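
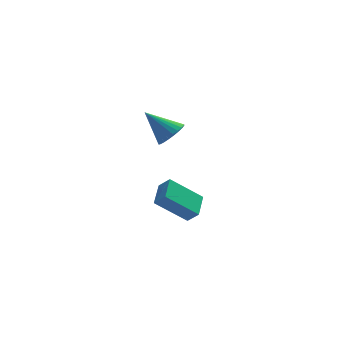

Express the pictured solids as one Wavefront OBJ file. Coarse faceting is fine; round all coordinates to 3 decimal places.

v 2.599 0.36 -2.532
v 3.075 0.021 -1.928
v 3.016 1.611 -2.159
v 3.492 1.272 -1.556
v 4.168 0.228 -3.844
v 4.644 -0.111 -3.241
v 4.585 1.479 -3.472
v 5.061 1.14 -2.868
v 3.264 -0.721 2.7
v 3.836 -0.22 2.979
v 2.136 -0.099 3.9
v 3.7 -0.041 2.757
v 3.497 0.035 2.527
v 3.259 -0.004 2.323
v 3.021 -0.153 2.177
v 2.821 -0.388 2.11
v 2.688 -0.673 2.133
v 2.642 -0.966 2.243
v 2.692 -1.222 2.422
v 2.828 -1.401 2.643
v 3.031 -1.477 2.874
v 3.269 -1.438 3.077
v 3.507 -1.29 3.224
v 3.707 -1.055 3.291
v 3.84 -0.769 3.268
v 3.886 -0.476 3.158
f 2 4 1
f 5 2 1
f 1 4 3
f 3 5 1
f 2 8 4
f 6 2 5
f 6 8 2
f 4 8 3
f 7 5 3
f 3 8 7
f 7 6 5
f 8 6 7
f 10 9 12
f 10 12 11
f 12 9 13
f 12 13 11
f 13 9 14
f 13 14 11
f 14 9 15
f 14 15 11
f 15 9 16
f 15 16 11
f 16 9 17
f 16 17 11
f 17 9 18
f 17 18 11
f 18 9 19
f 18 19 11
f 19 9 20
f 19 20 11
f 20 9 21
f 20 21 11
f 21 9 22
f 21 22 11
f 22 9 23
f 22 23 11
f 23 9 24
f 23 24 11
f 24 9 25
f 24 25 11
f 25 9 26
f 25 26 11
f 26 9 10
f 26 10 11



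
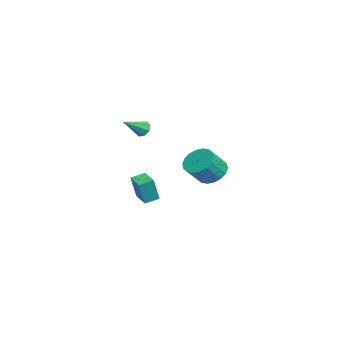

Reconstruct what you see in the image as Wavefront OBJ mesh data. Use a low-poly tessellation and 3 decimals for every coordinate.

v 1.641 -1.443 2.775
v 1.827 -1.666 2.285
v 2.459 -2.497 3.565
v 2.089 -1.351 2.435
v 2.088 -1.09 2.784
v 1.826 -1.035 3.128
v 1.455 -1.22 3.266
v 1.193 -1.535 3.116
v 1.194 -1.797 2.766
v 1.457 -1.851 2.422
v -3.881 -2.056 -4.394
v -3.472 -2.373 -2.785
v -4.242 -1.226 -4.138
v -3.833 -1.544 -2.529
v -2.767 -1.516 -4.571
v -2.358 -1.834 -2.962
v -3.128 -0.687 -4.315
v -2.719 -1.004 -2.706
v 3.545 2.339 0.283
v 4.376 2.809 0.061
v 5.086 2.05 1.114
v 4.255 1.581 1.337
v 4.198 3.065 0.365
v 4.909 2.306 1.419
v 3.891 3.178 0.654
v 4.601 2.419 1.707
v 3.515 3.125 0.869
v 4.226 2.366 1.922
v 3.145 2.916 0.968
v 3.856 2.157 2.021
v 2.855 2.593 0.931
v 3.565 1.834 1.985
v 2.701 2.22 0.766
v 3.411 1.461 1.82
v 2.714 1.87 0.506
v 3.424 1.111 1.559
v 2.891 1.614 0.201
v 3.602 0.855 1.255
v 3.199 1.501 -0.087
v 3.909 0.742 0.966
v 3.574 1.554 -0.302
v 4.285 0.795 0.751
v 3.944 1.763 -0.401
v 4.655 1.004 0.652
v 4.235 2.086 -0.365
v 4.945 1.327 0.689
v 4.389 2.459 -0.2
v 5.099 1.7 0.854
f 2 1 4
f 2 4 3
f 4 1 5
f 4 5 3
f 5 1 6
f 5 6 3
f 6 1 7
f 6 7 3
f 7 1 8
f 7 8 3
f 8 1 9
f 8 9 3
f 9 1 10
f 9 10 3
f 10 1 2
f 10 2 3
f 12 14 11
f 15 12 11
f 11 14 13
f 13 15 11
f 12 18 14
f 16 12 15
f 16 18 12
f 14 18 13
f 17 15 13
f 13 18 17
f 17 16 15
f 18 16 17
f 20 19 23
f 20 23 21
f 21 23 24
f 21 24 22
f 23 19 25
f 23 25 24
f 24 25 26
f 24 26 22
f 25 19 27
f 25 27 26
f 26 27 28
f 26 28 22
f 27 19 29
f 27 29 28
f 28 29 30
f 28 30 22
f 29 19 31
f 29 31 30
f 30 31 32
f 30 32 22
f 31 19 33
f 31 33 32
f 32 33 34
f 32 34 22
f 33 19 35
f 33 35 34
f 34 35 36
f 34 36 22
f 35 19 37
f 35 37 36
f 36 37 38
f 36 38 22
f 37 19 39
f 37 39 38
f 38 39 40
f 38 40 22
f 39 19 41
f 39 41 40
f 40 41 42
f 40 42 22
f 41 19 43
f 41 43 42
f 42 43 44
f 42 44 22
f 43 19 45
f 43 45 44
f 44 45 46
f 44 46 22
f 45 19 47
f 45 47 46
f 46 47 48
f 46 48 22
f 47 19 20
f 47 20 48
f 48 20 21
f 48 21 22



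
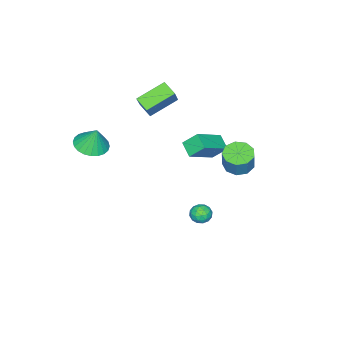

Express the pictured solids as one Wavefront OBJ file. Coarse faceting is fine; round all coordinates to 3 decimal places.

v -1.085 1.414 -3.834
v -0.677 1.405 -3.312
v -0.963 0.355 -3.948
v -0.555 0.346 -3.426
v -1.2 0.469 -3.34
v -1.276 1.124 -3.269
v -0.364 0.636 -3.991
v -0.44 1.291 -3.92
v -0.232 0.924 -3.409
v -0.748 0.821 -3.007
v -0.892 0.939 -4.253
v -1.408 0.836 -3.851
v -0.892 1.502 -3.563
v -0.748 0.258 -3.697
v -1.127 0.33 -3.647
v -0.887 0.325 -3.34
v -1.244 1.337 -3.538
v -1.004 1.332 -3.231
v -1.311 0.782 -3.248
v -0.636 0.428 -4.029
v -0.396 0.423 -3.722
v -0.753 1.435 -3.92
v -0.513 1.43 -3.613
v -0.329 0.978 -4.012
v -0.39 1.215 -3.313
v -0.318 0.592 -3.38
v -0.206 0.763 -3.712
v -0.251 1.148 -3.67
v -0.694 1.154 -3.077
v -0.622 0.532 -3.144
v -1.001 0.604 -3.093
v -1.046 0.988 -3.052
v -0.432 0.871 -3.134
v -1.018 1.228 -4.116
v -0.946 0.606 -4.183
v -0.594 0.772 -4.208
v -0.639 1.156 -4.167
v -1.322 1.168 -3.88
v -1.25 0.545 -3.947
v -1.389 0.612 -3.59
v -1.434 0.997 -3.548
v -1.208 0.889 -4.126
v -3.15 -4.224 0.66
v -3.34 -5.065 1.127
v -4.662 -3.431 1.471
v -4.852 -4.272 1.938
v -2.128 -3.688 2.042
v -2.318 -4.529 2.509
v -3.64 -2.895 2.853
v -3.83 -3.736 3.32
v -1.442 2.823 1.151
v -0.937 2.127 1.125
v -0.554 2.36 2.324
v -1.058 3.057 2.349
v -0.639 2.599 0.938
v -0.256 2.832 2.137
v -0.717 3.175 0.85
v -0.333 3.408 2.049
v -1.133 3.587 0.903
v -0.75 3.82 2.102
v -1.694 3.642 1.072
v -1.311 3.875 2.271
v -2.137 3.313 1.278
v -1.754 3.547 2.476
v -2.254 2.756 1.424
v -1.871 2.989 2.622
v -1.992 2.23 1.442
v -1.608 2.463 2.641
v -1.472 1.982 1.324
v -1.088 2.215 2.523
v -4.131 -0.698 -1.85
v -4.581 -1.492 -1.352
v -4.515 0.044 -1.017
v -4.966 -0.75 -0.518
v -2.374 -1.01 -0.762
v -2.825 -1.804 -0.263
v -2.759 -0.268 0.072
v -3.209 -1.062 0.57
v 2.828 -3.584 2.476
v 3.437 -4.318 2.703
v 2.832 -3.176 3.784
v 3.684 -4.04 2.616
v 3.801 -3.692 2.507
v 3.77 -3.329 2.393
v 3.596 -3.004 2.292
v 3.304 -2.767 2.219
v 2.94 -2.655 2.186
v 2.559 -2.684 2.196
v 2.219 -2.851 2.249
v 1.972 -3.129 2.337
v 1.854 -3.476 2.445
v 1.885 -3.84 2.559
v 2.06 -4.165 2.66
v 2.351 -4.401 2.733
v 2.715 -4.513 2.767
v 3.097 -4.484 2.756
f 1 38 17
f 38 12 41
f 17 41 6
f 38 41 17
f 1 17 13
f 17 6 18
f 13 18 2
f 17 18 13
f 1 13 22
f 13 2 23
f 22 23 8
f 13 23 22
f 1 22 34
f 22 8 37
f 34 37 11
f 22 37 34
f 1 34 38
f 34 11 42
f 38 42 12
f 34 42 38
f 2 18 29
f 18 6 32
f 29 32 10
f 18 32 29
f 6 41 19
f 41 12 40
f 19 40 5
f 41 40 19
f 12 42 39
f 42 11 35
f 39 35 3
f 42 35 39
f 11 37 36
f 37 8 24
f 36 24 7
f 37 24 36
f 8 23 28
f 23 2 25
f 28 25 9
f 23 25 28
f 4 30 16
f 30 10 31
f 16 31 5
f 30 31 16
f 4 16 14
f 16 5 15
f 14 15 3
f 16 15 14
f 4 14 21
f 14 3 20
f 21 20 7
f 14 20 21
f 4 21 26
f 21 7 27
f 26 27 9
f 21 27 26
f 4 26 30
f 26 9 33
f 30 33 10
f 26 33 30
f 5 31 19
f 31 10 32
f 19 32 6
f 31 32 19
f 3 15 39
f 15 5 40
f 39 40 12
f 15 40 39
f 7 20 36
f 20 3 35
f 36 35 11
f 20 35 36
f 9 27 28
f 27 7 24
f 28 24 8
f 27 24 28
f 10 33 29
f 33 9 25
f 29 25 2
f 33 25 29
f 44 46 43
f 47 44 43
f 43 46 45
f 45 47 43
f 44 50 46
f 48 44 47
f 48 50 44
f 46 50 45
f 49 47 45
f 45 50 49
f 49 48 47
f 50 48 49
f 52 51 55
f 52 55 53
f 53 55 56
f 53 56 54
f 55 51 57
f 55 57 56
f 56 57 58
f 56 58 54
f 57 51 59
f 57 59 58
f 58 59 60
f 58 60 54
f 59 51 61
f 59 61 60
f 60 61 62
f 60 62 54
f 61 51 63
f 61 63 62
f 62 63 64
f 62 64 54
f 63 51 65
f 63 65 64
f 64 65 66
f 64 66 54
f 65 51 67
f 65 67 66
f 66 67 68
f 66 68 54
f 67 51 69
f 67 69 68
f 68 69 70
f 68 70 54
f 69 51 52
f 69 52 70
f 70 52 53
f 70 53 54
f 72 74 71
f 75 72 71
f 71 74 73
f 73 75 71
f 72 78 74
f 76 72 75
f 76 78 72
f 74 78 73
f 77 75 73
f 73 78 77
f 77 76 75
f 78 76 77
f 80 79 82
f 80 82 81
f 82 79 83
f 82 83 81
f 83 79 84
f 83 84 81
f 84 79 85
f 84 85 81
f 85 79 86
f 85 86 81
f 86 79 87
f 86 87 81
f 87 79 88
f 87 88 81
f 88 79 89
f 88 89 81
f 89 79 90
f 89 90 81
f 90 79 91
f 90 91 81
f 91 79 92
f 91 92 81
f 92 79 93
f 92 93 81
f 93 79 94
f 93 94 81
f 94 79 95
f 94 95 81
f 95 79 96
f 95 96 81
f 96 79 80
f 96 80 81



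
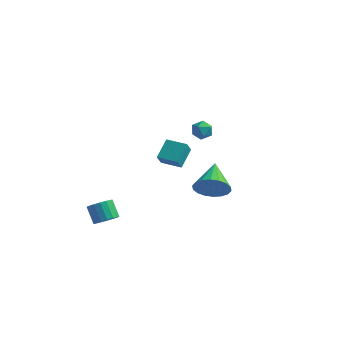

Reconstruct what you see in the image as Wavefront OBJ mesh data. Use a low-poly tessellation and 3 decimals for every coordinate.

v 2.176 -1.893 -1.515
v 2.663 -2.119 -0.625
v 1.704 -0.187 -0.825
v 2.997 -1.924 -0.879
v 3.169 -1.723 -1.258
v 3.144 -1.555 -1.689
v 2.927 -1.455 -2.086
v 2.561 -1.441 -2.369
v 2.119 -1.517 -2.483
v 1.688 -1.667 -2.406
v 1.354 -1.862 -2.152
v 1.182 -2.063 -1.772
v 1.208 -2.231 -1.342
v 1.425 -2.331 -0.945
v 1.79 -2.345 -0.662
v 2.232 -2.269 -0.547
v -0.808 4.107 -1.158
v -0.13 4.074 -1.08
v -0.85 3.006 -1.26
v -0.172 2.973 -1.182
v -0.568 3.152 -0.655
v -0.542 3.832 -0.592
v -0.438 3.248 -1.748
v -0.412 3.928 -1.685
v 0.099 3.543 -1.445
v 0.018 3.483 -0.769
v -0.998 3.597 -1.571
v -1.079 3.537 -0.895
v -2.854 -4.256 -3.874
v -2.37 -4.468 -3.386
v -2.982 -3.957 -2.557
v -3.466 -3.744 -3.046
v -2.253 -4.161 -3.489
v -2.865 -3.65 -2.66
v -2.274 -3.875 -3.681
v -2.886 -3.364 -2.852
v -2.428 -3.677 -3.917
v -3.04 -3.166 -3.088
v -2.679 -3.611 -4.143
v -3.291 -3.1 -3.314
v -2.971 -3.693 -4.308
v -3.583 -3.181 -3.479
v -3.235 -3.903 -4.373
v -3.847 -3.392 -3.545
v -3.413 -4.195 -4.324
v -4.025 -3.684 -3.496
v -3.462 -4.5 -4.173
v -4.074 -3.989 -3.344
v -3.372 -4.749 -3.952
v -3.984 -4.238 -3.124
v -3.163 -4.886 -3.714
v -3.775 -4.375 -2.886
v -2.884 -4.877 -3.513
v -3.496 -4.366 -2.684
v -2.598 -4.727 -3.394
v -3.209 -4.216 -2.566
v -0.708 -2.425 0.52
v -0.622 -1.319 1.218
v -0.664 -1.979 -0.19
v -0.577 -0.874 0.507
v 0.497 -2.526 0.533
v 0.584 -1.421 1.23
v 0.542 -2.081 -0.178
v 0.628 -0.975 0.52
f 2 1 4
f 2 4 3
f 4 1 5
f 4 5 3
f 5 1 6
f 5 6 3
f 6 1 7
f 6 7 3
f 7 1 8
f 7 8 3
f 8 1 9
f 8 9 3
f 9 1 10
f 9 10 3
f 10 1 11
f 10 11 3
f 11 1 12
f 11 12 3
f 12 1 13
f 12 13 3
f 13 1 14
f 13 14 3
f 14 1 15
f 14 15 3
f 15 1 16
f 15 16 3
f 16 1 2
f 16 2 3
f 17 28 22
f 17 22 18
f 17 18 24
f 17 24 27
f 17 27 28
f 18 22 26
f 22 28 21
f 28 27 19
f 27 24 23
f 24 18 25
f 20 26 21
f 20 21 19
f 20 19 23
f 20 23 25
f 20 25 26
f 21 26 22
f 19 21 28
f 23 19 27
f 25 23 24
f 26 25 18
f 30 29 33
f 30 33 31
f 31 33 34
f 31 34 32
f 33 29 35
f 33 35 34
f 34 35 36
f 34 36 32
f 35 29 37
f 35 37 36
f 36 37 38
f 36 38 32
f 37 29 39
f 37 39 38
f 38 39 40
f 38 40 32
f 39 29 41
f 39 41 40
f 40 41 42
f 40 42 32
f 41 29 43
f 41 43 42
f 42 43 44
f 42 44 32
f 43 29 45
f 43 45 44
f 44 45 46
f 44 46 32
f 45 29 47
f 45 47 46
f 46 47 48
f 46 48 32
f 47 29 49
f 47 49 48
f 48 49 50
f 48 50 32
f 49 29 51
f 49 51 50
f 50 51 52
f 50 52 32
f 51 29 53
f 51 53 52
f 52 53 54
f 52 54 32
f 53 29 55
f 53 55 54
f 54 55 56
f 54 56 32
f 55 29 30
f 55 30 56
f 56 30 31
f 56 31 32
f 58 60 57
f 61 58 57
f 57 60 59
f 59 61 57
f 58 64 60
f 62 58 61
f 62 64 58
f 60 64 59
f 63 61 59
f 59 64 63
f 63 62 61
f 64 62 63



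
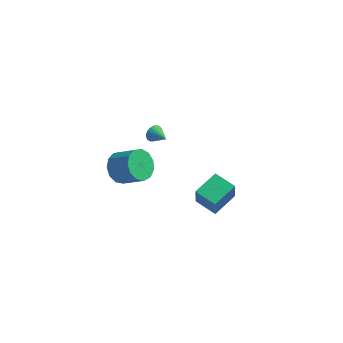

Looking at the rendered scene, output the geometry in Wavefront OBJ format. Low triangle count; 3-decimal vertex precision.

v 1.117 -3.423 3.056
v 1.193 -3.733 4.244
v 1.725 -2.056 3.374
v 1.801 -2.366 4.562
v 2.279 -3.894 2.858
v 2.355 -4.204 4.046
v 2.887 -2.527 3.176
v 2.963 -2.837 4.364
v -4.54 1.107 -0.626
v -3.971 0.993 -1.44
v -2.71 0.78 -0.528
v -3.28 0.893 0.286
v -3.965 1.543 -1.318
v -2.705 1.33 -0.406
v -4.143 1.955 -0.977
v -2.883 1.741 -0.065
v -4.446 2.097 -0.524
v -3.186 1.884 0.388
v -4.78 1.925 -0.103
v -3.519 1.712 0.808
v -5.037 1.493 0.151
v -3.777 1.28 1.063
v -5.136 0.938 0.159
v -3.876 0.725 1.071
v -5.047 0.437 -0.082
v -3.786 0.224 0.829
v -4.796 0.149 -0.496
v -3.536 -0.065 0.415
v -4.464 0.164 -0.951
v -3.204 -0.049 -0.04
v -4.156 0.479 -1.303
v -2.896 0.266 -0.391
v -3.618 4.071 -0.146
v -3.371 4.218 -0.614
v -2.742 3.529 0.146
v -3.312 4.389 -0.474
v -3.306 4.504 -0.277
v -3.354 4.545 -0.057
v -3.448 4.504 0.148
v -3.571 4.387 0.301
v -3.702 4.216 0.378
v -3.819 4.02 0.364
v -3.901 3.832 0.262
v -3.934 3.686 0.089
v -3.912 3.606 -0.124
v -3.839 3.607 -0.341
v -3.729 3.687 -0.524
v -3.599 3.834 -0.642
v -3.472 4.022 -0.674
f 2 4 1
f 5 2 1
f 1 4 3
f 3 5 1
f 2 8 4
f 6 2 5
f 6 8 2
f 4 8 3
f 7 5 3
f 3 8 7
f 7 6 5
f 8 6 7
f 10 9 13
f 10 13 11
f 11 13 14
f 11 14 12
f 13 9 15
f 13 15 14
f 14 15 16
f 14 16 12
f 15 9 17
f 15 17 16
f 16 17 18
f 16 18 12
f 17 9 19
f 17 19 18
f 18 19 20
f 18 20 12
f 19 9 21
f 19 21 20
f 20 21 22
f 20 22 12
f 21 9 23
f 21 23 22
f 22 23 24
f 22 24 12
f 23 9 25
f 23 25 24
f 24 25 26
f 24 26 12
f 25 9 27
f 25 27 26
f 26 27 28
f 26 28 12
f 27 9 29
f 27 29 28
f 28 29 30
f 28 30 12
f 29 9 31
f 29 31 30
f 30 31 32
f 30 32 12
f 31 9 10
f 31 10 32
f 32 10 11
f 32 11 12
f 34 33 36
f 34 36 35
f 36 33 37
f 36 37 35
f 37 33 38
f 37 38 35
f 38 33 39
f 38 39 35
f 39 33 40
f 39 40 35
f 40 33 41
f 40 41 35
f 41 33 42
f 41 42 35
f 42 33 43
f 42 43 35
f 43 33 44
f 43 44 35
f 44 33 45
f 44 45 35
f 45 33 46
f 45 46 35
f 46 33 47
f 46 47 35
f 47 33 48
f 47 48 35
f 48 33 49
f 48 49 35
f 49 33 34
f 49 34 35



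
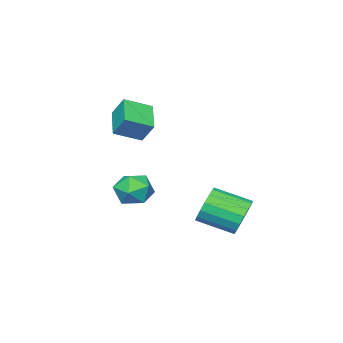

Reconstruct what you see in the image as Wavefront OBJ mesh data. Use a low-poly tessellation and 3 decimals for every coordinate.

v 1.84 -2.982 0.669
v 2.469 -2.233 0.42
v 2.551 -3.947 -0.44
v 3.18 -3.198 -0.689
v 3.26 -3.646 0.212
v 2.821 -3.05 0.897
v 2.199 -3.13 -0.917
v 1.76 -2.534 -0.232
v 2.691 -2.325 -0.56
v 3.347 -2.644 0.138
v 1.673 -3.536 -0.158
v 2.329 -3.855 0.54
v 1.724 -5.132 3.936
v 1.705 -4.426 4.906
v 0.619 -4.422 3.397
v 0.6 -3.715 4.367
v 2.76 -4.085 3.193
v 2.741 -3.378 4.163
v 1.655 -3.374 2.654
v 1.636 -2.668 3.624
v 0.582 1.556 -1.017
v 1.24 1.595 -1.769
v 2.076 0.103 -1.115
v 1.418 0.064 -0.363
v 1.443 1.859 -1.425
v 2.279 0.368 -0.771
v 1.449 2.054 -0.988
v 2.284 0.562 -0.334
v 1.256 2.134 -0.558
v 2.091 0.643 0.096
v 0.909 2.083 -0.232
v 1.744 0.591 0.422
v 0.487 1.91 -0.087
v 1.322 0.419 0.567
v 0.087 1.656 -0.154
v 0.922 0.165 0.5
v -0.2 1.379 -0.419
v 0.635 -0.112 0.234
v -0.307 1.143 -0.821
v 0.528 -0.348 -0.168
v -0.211 1.001 -1.268
v 0.624 -0.49 -0.614
v 0.067 0.986 -1.658
v 0.902 -0.505 -1.004
v 0.463 1.102 -1.9
v 1.299 -0.389 -1.246
v 0.887 1.321 -1.94
v 1.722 -0.17 -1.286
f 1 12 6
f 1 6 2
f 1 2 8
f 1 8 11
f 1 11 12
f 2 6 10
f 6 12 5
f 12 11 3
f 11 8 7
f 8 2 9
f 4 10 5
f 4 5 3
f 4 3 7
f 4 7 9
f 4 9 10
f 5 10 6
f 3 5 12
f 7 3 11
f 9 7 8
f 10 9 2
f 14 16 13
f 17 14 13
f 13 16 15
f 15 17 13
f 14 20 16
f 18 14 17
f 18 20 14
f 16 20 15
f 19 17 15
f 15 20 19
f 19 18 17
f 20 18 19
f 22 21 25
f 22 25 23
f 23 25 26
f 23 26 24
f 25 21 27
f 25 27 26
f 26 27 28
f 26 28 24
f 27 21 29
f 27 29 28
f 28 29 30
f 28 30 24
f 29 21 31
f 29 31 30
f 30 31 32
f 30 32 24
f 31 21 33
f 31 33 32
f 32 33 34
f 32 34 24
f 33 21 35
f 33 35 34
f 34 35 36
f 34 36 24
f 35 21 37
f 35 37 36
f 36 37 38
f 36 38 24
f 37 21 39
f 37 39 38
f 38 39 40
f 38 40 24
f 39 21 41
f 39 41 40
f 40 41 42
f 40 42 24
f 41 21 43
f 41 43 42
f 42 43 44
f 42 44 24
f 43 21 45
f 43 45 44
f 44 45 46
f 44 46 24
f 45 21 47
f 45 47 46
f 46 47 48
f 46 48 24
f 47 21 22
f 47 22 48
f 48 22 23
f 48 23 24



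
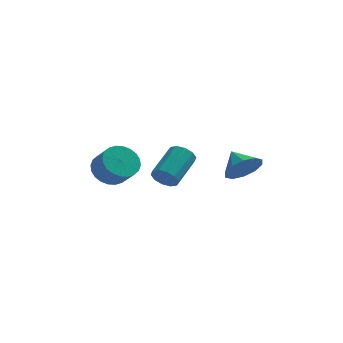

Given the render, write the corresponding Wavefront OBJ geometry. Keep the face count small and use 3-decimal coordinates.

v -1.479 -0.154 -4.418
v -0.856 -0.24 -4.895
v 0.063 1.448 -4
v -0.561 1.534 -3.522
v -1.177 0.053 -5.118
v -0.258 1.741 -4.222
v -1.614 0.267 -5.073
v -0.695 1.955 -4.177
v -1.999 0.32 -4.778
v -1.08 2.008 -3.882
v -2.186 0.192 -4.345
v -1.267 1.88 -3.45
v -2.103 -0.068 -3.94
v -1.184 1.62 -3.045
v -1.782 -0.361 -3.718
v -0.863 1.327 -2.822
v -1.345 -0.575 -3.763
v -0.426 1.113 -2.867
v -0.96 -0.628 -4.058
v -0.041 1.06 -3.162
v -0.773 -0.5 -4.49
v 0.146 1.188 -3.595
v 2.379 -3.999 -1.742
v 2.974 -3.296 -2.266
v 1.801 -3.001 -1.058
v 2.42 -3.384 -2.604
v 1.851 -3.707 -2.613
v 1.482 -4.142 -2.29
v 1.457 -4.522 -1.756
v 1.783 -4.702 -1.218
v 2.337 -4.614 -0.879
v 2.907 -4.29 -0.87
v 3.275 -3.856 -1.194
v 3.3 -3.476 -1.727
v -4.172 -2.557 -2.535
v -3.561 -2.976 -3.265
v -2.938 -3.723 -2.315
v -3.548 -3.303 -1.585
v -3.342 -2.653 -3.155
v -2.719 -3.399 -2.204
v -3.249 -2.315 -2.95
v -2.626 -3.061 -2
v -3.297 -2.014 -2.683
v -2.674 -2.76 -1.732
v -3.478 -1.795 -2.392
v -2.854 -2.542 -1.442
v -3.764 -1.693 -2.124
v -3.141 -2.439 -1.173
v -4.113 -1.722 -1.918
v -3.489 -2.468 -0.968
v -4.47 -1.878 -1.806
v -3.847 -2.624 -0.856
v -4.782 -2.137 -1.805
v -4.159 -2.884 -0.855
v -5.001 -2.461 -1.916
v -4.378 -3.207 -0.965
v -5.094 -2.799 -2.12
v -4.471 -3.545 -1.17
v -5.046 -3.1 -2.388
v -4.423 -3.846 -1.437
v -4.866 -3.318 -2.678
v -4.242 -4.065 -1.728
v -4.579 -3.421 -2.947
v -3.956 -4.167 -1.996
v -4.231 -3.392 -3.152
v -3.607 -4.138 -2.202
v -3.873 -3.236 -3.264
v -3.25 -3.982 -2.314
f 2 1 5
f 2 5 3
f 3 5 6
f 3 6 4
f 5 1 7
f 5 7 6
f 6 7 8
f 6 8 4
f 7 1 9
f 7 9 8
f 8 9 10
f 8 10 4
f 9 1 11
f 9 11 10
f 10 11 12
f 10 12 4
f 11 1 13
f 11 13 12
f 12 13 14
f 12 14 4
f 13 1 15
f 13 15 14
f 14 15 16
f 14 16 4
f 15 1 17
f 15 17 16
f 16 17 18
f 16 18 4
f 17 1 19
f 17 19 18
f 18 19 20
f 18 20 4
f 19 1 21
f 19 21 20
f 20 21 22
f 20 22 4
f 21 1 2
f 21 2 22
f 22 2 3
f 22 3 4
f 24 23 26
f 24 26 25
f 26 23 27
f 26 27 25
f 27 23 28
f 27 28 25
f 28 23 29
f 28 29 25
f 29 23 30
f 29 30 25
f 30 23 31
f 30 31 25
f 31 23 32
f 31 32 25
f 32 23 33
f 32 33 25
f 33 23 34
f 33 34 25
f 34 23 24
f 34 24 25
f 36 35 39
f 36 39 37
f 37 39 40
f 37 40 38
f 39 35 41
f 39 41 40
f 40 41 42
f 40 42 38
f 41 35 43
f 41 43 42
f 42 43 44
f 42 44 38
f 43 35 45
f 43 45 44
f 44 45 46
f 44 46 38
f 45 35 47
f 45 47 46
f 46 47 48
f 46 48 38
f 47 35 49
f 47 49 48
f 48 49 50
f 48 50 38
f 49 35 51
f 49 51 50
f 50 51 52
f 50 52 38
f 51 35 53
f 51 53 52
f 52 53 54
f 52 54 38
f 53 35 55
f 53 55 54
f 54 55 56
f 54 56 38
f 55 35 57
f 55 57 56
f 56 57 58
f 56 58 38
f 57 35 59
f 57 59 58
f 58 59 60
f 58 60 38
f 59 35 61
f 59 61 60
f 60 61 62
f 60 62 38
f 61 35 63
f 61 63 62
f 62 63 64
f 62 64 38
f 63 35 65
f 63 65 64
f 64 65 66
f 64 66 38
f 65 35 67
f 65 67 66
f 66 67 68
f 66 68 38
f 67 35 36
f 67 36 68
f 68 36 37
f 68 37 38



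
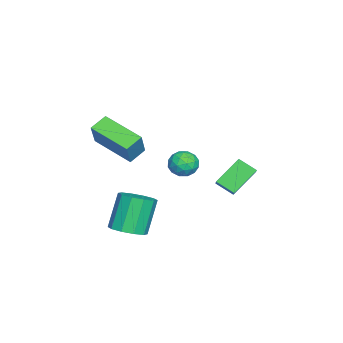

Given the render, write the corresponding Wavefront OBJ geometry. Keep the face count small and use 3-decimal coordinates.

v 2.211 -0.842 -3.326
v 3.02 -0.913 -2.917
v 2.159 -0.65 -1.165
v 1.349 -0.578 -1.574
v 2.935 -0.371 -3.041
v 2.074 -0.108 -1.289
v 2.573 -0.009 -3.273
v 1.712 0.255 -1.521
v 2.073 0.035 -3.526
v 1.212 0.299 -1.774
v 1.625 -0.256 -3.702
v 0.764 0.008 -1.95
v 1.401 -0.77 -3.735
v 0.54 -0.507 -1.983
v 1.486 -1.312 -3.611
v 0.625 -1.049 -1.859
v 1.848 -1.675 -3.379
v 0.987 -1.411 -1.627
v 2.348 -1.719 -3.126
v 1.487 -1.455 -1.374
v 2.796 -1.428 -2.95
v 1.935 -1.164 -1.198
v -0.488 1.638 0.395
v 0.228 1.495 0.632
v -0.308 0.905 -0.592
v 0.408 0.762 -0.355
v -0.189 0.486 0.04
v -0.301 0.939 0.65
v 0.221 1.461 -0.61
v 0.109 1.914 -0
v 0.666 1.386 0.011
v 0.412 0.783 0.413
v -0.492 1.617 -0.373
v -0.746 1.014 0.029
v -0.146 1.631 0.6
v 0.066 0.769 -0.56
v -0.285 0.607 -0.328
v 0.136 0.523 -0.188
v -0.457 1.304 0.61
v -0.036 1.22 0.75
v -0.281 0.627 0.402
v -0.044 1.18 -0.71
v 0.377 1.096 -0.57
v -0.216 1.877 0.228
v 0.205 1.793 0.368
v 0.201 1.773 -0.362
v 0.532 1.483 0.374
v 0.638 1.052 -0.206
v 0.528 1.463 -0.356
v 0.463 1.729 0.003
v 0.383 1.128 0.61
v 0.489 0.697 0.031
v 0.138 0.535 0.263
v 0.073 0.801 0.621
v 0.641 1.064 0.245
v -0.569 1.703 0.009
v -0.463 1.272 -0.57
v -0.153 1.599 -0.581
v -0.218 1.865 -0.223
v -0.718 1.348 0.246
v -0.612 0.917 -0.334
v -0.543 0.671 0.037
v -0.608 0.937 0.396
v -0.721 1.336 -0.205
v -2.8 3.16 -1.067
v -1.775 3.403 -0.34
v -2.626 4.043 -1.608
v -1.601 4.286 -0.881
v -1.839 2.314 -2.139
v -0.814 2.557 -1.412
v -1.665 3.197 -2.68
v -0.64 3.44 -1.953
v 2.809 -0.52 1.469
v 1.94 -2.356 2.111
v 2.111 -0.039 1.899
v 1.243 -1.875 2.541
v 3.617 -0.465 2.719
v 2.749 -2.301 3.361
v 2.92 0.016 3.149
v 2.051 -1.82 3.791
f 2 1 5
f 2 5 3
f 3 5 6
f 3 6 4
f 5 1 7
f 5 7 6
f 6 7 8
f 6 8 4
f 7 1 9
f 7 9 8
f 8 9 10
f 8 10 4
f 9 1 11
f 9 11 10
f 10 11 12
f 10 12 4
f 11 1 13
f 11 13 12
f 12 13 14
f 12 14 4
f 13 1 15
f 13 15 14
f 14 15 16
f 14 16 4
f 15 1 17
f 15 17 16
f 16 17 18
f 16 18 4
f 17 1 19
f 17 19 18
f 18 19 20
f 18 20 4
f 19 1 21
f 19 21 20
f 20 21 22
f 20 22 4
f 21 1 2
f 21 2 22
f 22 2 3
f 22 3 4
f 23 60 39
f 60 34 63
f 39 63 28
f 60 63 39
f 23 39 35
f 39 28 40
f 35 40 24
f 39 40 35
f 23 35 44
f 35 24 45
f 44 45 30
f 35 45 44
f 23 44 56
f 44 30 59
f 56 59 33
f 44 59 56
f 23 56 60
f 56 33 64
f 60 64 34
f 56 64 60
f 24 40 51
f 40 28 54
f 51 54 32
f 40 54 51
f 28 63 41
f 63 34 62
f 41 62 27
f 63 62 41
f 34 64 61
f 64 33 57
f 61 57 25
f 64 57 61
f 33 59 58
f 59 30 46
f 58 46 29
f 59 46 58
f 30 45 50
f 45 24 47
f 50 47 31
f 45 47 50
f 26 52 38
f 52 32 53
f 38 53 27
f 52 53 38
f 26 38 36
f 38 27 37
f 36 37 25
f 38 37 36
f 26 36 43
f 36 25 42
f 43 42 29
f 36 42 43
f 26 43 48
f 43 29 49
f 48 49 31
f 43 49 48
f 26 48 52
f 48 31 55
f 52 55 32
f 48 55 52
f 27 53 41
f 53 32 54
f 41 54 28
f 53 54 41
f 25 37 61
f 37 27 62
f 61 62 34
f 37 62 61
f 29 42 58
f 42 25 57
f 58 57 33
f 42 57 58
f 31 49 50
f 49 29 46
f 50 46 30
f 49 46 50
f 32 55 51
f 55 31 47
f 51 47 24
f 55 47 51
f 66 68 65
f 69 66 65
f 65 68 67
f 67 69 65
f 66 72 68
f 70 66 69
f 70 72 66
f 68 72 67
f 71 69 67
f 67 72 71
f 71 70 69
f 72 70 71
f 74 76 73
f 77 74 73
f 73 76 75
f 75 77 73
f 74 80 76
f 78 74 77
f 78 80 74
f 76 80 75
f 79 77 75
f 75 80 79
f 79 78 77
f 80 78 79



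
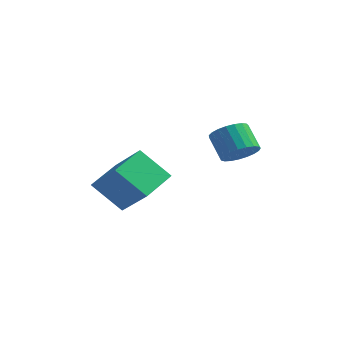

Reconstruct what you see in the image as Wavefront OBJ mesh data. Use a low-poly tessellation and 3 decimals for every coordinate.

v -0.74 -2.891 -5.135
v -1.812 -3.339 -3.964
v -0.768 -1.388 -4.587
v -1.841 -1.836 -3.416
v 0.681 -3.284 -3.984
v -0.392 -3.732 -2.813
v 0.652 -1.781 -3.436
v -0.42 -2.229 -2.265
v 3.545 -1.644 -1.797
v 4.127 -1.379 -1.405
v 3.397 -1.071 -0.531
v 2.815 -1.336 -0.923
v 4.038 -1.128 -1.568
v 3.308 -0.82 -0.693
v 3.864 -0.966 -1.77
v 3.134 -0.658 -0.895
v 3.635 -0.921 -1.977
v 2.905 -0.613 -1.102
v 3.39 -1.002 -2.153
v 2.66 -0.694 -1.278
v 3.172 -1.193 -2.267
v 2.443 -0.885 -1.392
v 3.019 -1.463 -2.3
v 2.289 -1.155 -1.426
v 2.956 -1.764 -2.246
v 2.226 -1.455 -1.372
v 2.996 -2.044 -2.115
v 2.266 -1.736 -1.24
v 3.13 -2.255 -1.929
v 2.4 -1.947 -1.054
v 3.336 -2.36 -1.72
v 2.606 -2.052 -0.845
v 3.578 -2.342 -1.524
v 2.848 -2.034 -0.649
v 3.814 -2.203 -1.376
v 3.085 -1.895 -0.501
v 4.004 -1.967 -1.3
v 3.274 -1.659 -0.426
v 4.115 -1.676 -1.311
v 3.385 -1.367 -0.436
f 2 4 1
f 5 2 1
f 1 4 3
f 3 5 1
f 2 8 4
f 6 2 5
f 6 8 2
f 4 8 3
f 7 5 3
f 3 8 7
f 7 6 5
f 8 6 7
f 10 9 13
f 10 13 11
f 11 13 14
f 11 14 12
f 13 9 15
f 13 15 14
f 14 15 16
f 14 16 12
f 15 9 17
f 15 17 16
f 16 17 18
f 16 18 12
f 17 9 19
f 17 19 18
f 18 19 20
f 18 20 12
f 19 9 21
f 19 21 20
f 20 21 22
f 20 22 12
f 21 9 23
f 21 23 22
f 22 23 24
f 22 24 12
f 23 9 25
f 23 25 24
f 24 25 26
f 24 26 12
f 25 9 27
f 25 27 26
f 26 27 28
f 26 28 12
f 27 9 29
f 27 29 28
f 28 29 30
f 28 30 12
f 29 9 31
f 29 31 30
f 30 31 32
f 30 32 12
f 31 9 33
f 31 33 32
f 32 33 34
f 32 34 12
f 33 9 35
f 33 35 34
f 34 35 36
f 34 36 12
f 35 9 37
f 35 37 36
f 36 37 38
f 36 38 12
f 37 9 39
f 37 39 38
f 38 39 40
f 38 40 12
f 39 9 10
f 39 10 40
f 40 10 11
f 40 11 12



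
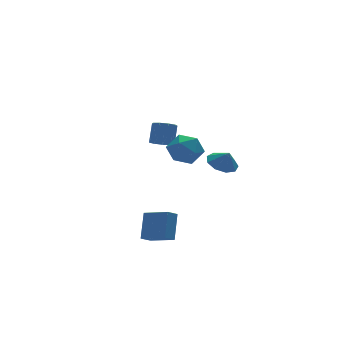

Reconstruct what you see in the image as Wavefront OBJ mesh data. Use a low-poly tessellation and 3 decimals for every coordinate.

v -1.902 -3.583 1.473
v -1.448 -2.816 2.226
v -1.192 -5.004 2.494
v -0.738 -4.237 3.247
v -1.895 -4.38 3.185
v -2.334 -3.501 2.554
v -0.306 -4.319 2.166
v -0.745 -3.44 1.535
v -0.462 -3.27 2.654
v -1.444 -3.308 3.284
v -1.196 -4.512 1.436
v -2.178 -4.55 2.066
v 2.386 -1.008 -0.715
v 2.917 -0.159 -0.475
v 2.634 -1.432 0.235
v 2.247 -0.09 -0.269
v 1.642 -0.45 -0.271
v 1.384 -1.071 -0.481
v 1.595 -1.663 -0.801
v 2.176 -1.948 -1.08
v 2.855 -1.793 -1.189
v 3.314 -1.271 -1.076
v 3.339 -0.625 -0.794
v -2.122 -4.214 -4.651
v -2.822 -4.45 -4.21
v -2.994 -2.744 -5.248
v -3.694 -2.98 -4.807
v -1.506 -3.24 -3.153
v -2.206 -3.476 -2.712
v -2.378 -1.77 -3.75
v -3.078 -2.006 -3.309
v 0.462 3.528 -0.674
v 1.188 3.246 -0.804
v 1.665 3.889 0.464
v 0.938 4.172 0.594
v 1.136 3.733 -1.032
v 1.613 4.377 0.237
v 0.768 4.125 -1.092
v 1.245 4.768 0.176
v 0.257 4.237 -0.957
v 0.734 4.88 0.311
v -0.158 4.018 -0.689
v 0.319 4.661 0.579
v -0.284 3.57 -0.415
v 0.193 4.213 0.853
v -0.06 3.102 -0.262
v 0.417 3.745 1.007
v 0.407 2.834 -0.301
v 0.884 3.477 0.967
v 0.9 2.891 -0.516
v 1.377 3.534 0.753
f 1 12 6
f 1 6 2
f 1 2 8
f 1 8 11
f 1 11 12
f 2 6 10
f 6 12 5
f 12 11 3
f 11 8 7
f 8 2 9
f 4 10 5
f 4 5 3
f 4 3 7
f 4 7 9
f 4 9 10
f 5 10 6
f 3 5 12
f 7 3 11
f 9 7 8
f 10 9 2
f 14 13 16
f 14 16 15
f 16 13 17
f 16 17 15
f 17 13 18
f 17 18 15
f 18 13 19
f 18 19 15
f 19 13 20
f 19 20 15
f 20 13 21
f 20 21 15
f 21 13 22
f 21 22 15
f 22 13 23
f 22 23 15
f 23 13 14
f 23 14 15
f 25 27 24
f 28 25 24
f 24 27 26
f 26 28 24
f 25 31 27
f 29 25 28
f 29 31 25
f 27 31 26
f 30 28 26
f 26 31 30
f 30 29 28
f 31 29 30
f 33 32 36
f 33 36 34
f 34 36 37
f 34 37 35
f 36 32 38
f 36 38 37
f 37 38 39
f 37 39 35
f 38 32 40
f 38 40 39
f 39 40 41
f 39 41 35
f 40 32 42
f 40 42 41
f 41 42 43
f 41 43 35
f 42 32 44
f 42 44 43
f 43 44 45
f 43 45 35
f 44 32 46
f 44 46 45
f 45 46 47
f 45 47 35
f 46 32 48
f 46 48 47
f 47 48 49
f 47 49 35
f 48 32 50
f 48 50 49
f 49 50 51
f 49 51 35
f 50 32 33
f 50 33 51
f 51 33 34
f 51 34 35



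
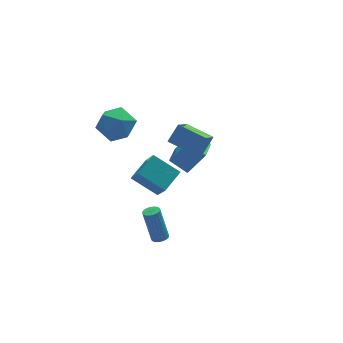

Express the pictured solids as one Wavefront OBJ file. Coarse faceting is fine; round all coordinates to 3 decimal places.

v 1.157 1.72 -1.966
v 2.223 1.638 -0.657
v 2.095 3.193 -2.636
v 3.16 3.111 -1.326
v 1.94 0.909 -2.654
v 3.005 0.827 -1.344
v 2.877 2.382 -3.323
v 3.943 2.3 -2.014
v 0.317 -0.175 1.926
v 1.086 0.202 2.796
v 1.288 0.957 0.578
v 2.056 1.333 1.448
v 1.364 -1.493 1.572
v 2.132 -1.117 2.442
v 2.334 -0.362 0.224
v 3.103 0.015 1.094
v -2.802 2.728 1.647
v -1.83 3.061 0.97
v -1.61 1.659 2.83
v -0.638 1.992 2.153
v -1.218 2.825 2.849
v -1.955 3.485 2.118
v -1.485 1.235 1.682
v -2.222 1.895 0.951
v -1.017 2.139 0.991
v -0.852 3.121 1.713
v -2.588 1.599 2.087
v -2.423 2.581 2.809
v -2.94 -3.145 2.732
v -2.987 -4.355 4.349
v -1.827 -2.482 3.261
v -1.874 -3.692 4.878
v -1.886 -4.268 1.922
v -1.933 -5.478 3.539
v -0.773 -3.605 2.451
v -0.82 -4.815 4.068
v -1.099 -2.571 -4.068
v -0.653 -2.347 -4.092
v -0.895 -1.664 -2.196
v -1.341 -1.889 -2.172
v -0.77 -2.205 -4.158
v -1.013 -1.522 -2.262
v -0.938 -2.12 -4.21
v -1.18 -1.437 -2.314
v -1.13 -2.103 -4.241
v -1.372 -1.42 -2.344
v -1.317 -2.158 -4.245
v -1.559 -1.475 -2.349
v -1.471 -2.275 -4.222
v -1.713 -1.592 -2.326
v -1.568 -2.438 -4.176
v -1.811 -1.755 -2.28
v -1.594 -2.621 -4.114
v -1.837 -1.938 -2.217
v -1.545 -2.796 -4.044
v -1.787 -2.113 -2.148
v -1.427 -2.938 -3.978
v -1.67 -2.255 -2.082
v -1.26 -3.023 -3.926
v -1.502 -2.34 -2.03
v -1.068 -3.04 -3.896
v -1.31 -2.357 -1.999
v -0.881 -2.985 -3.891
v -1.123 -2.302 -1.995
v -0.727 -2.868 -3.914
v -0.969 -2.185 -2.018
v -0.629 -2.705 -3.96
v -0.872 -2.022 -2.064
v -0.603 -2.522 -4.023
v -0.846 -1.839 -2.126
f 2 4 1
f 5 2 1
f 1 4 3
f 3 5 1
f 2 8 4
f 6 2 5
f 6 8 2
f 4 8 3
f 7 5 3
f 3 8 7
f 7 6 5
f 8 6 7
f 10 12 9
f 13 10 9
f 9 12 11
f 11 13 9
f 10 16 12
f 14 10 13
f 14 16 10
f 12 16 11
f 15 13 11
f 11 16 15
f 15 14 13
f 16 14 15
f 17 28 22
f 17 22 18
f 17 18 24
f 17 24 27
f 17 27 28
f 18 22 26
f 22 28 21
f 28 27 19
f 27 24 23
f 24 18 25
f 20 26 21
f 20 21 19
f 20 19 23
f 20 23 25
f 20 25 26
f 21 26 22
f 19 21 28
f 23 19 27
f 25 23 24
f 26 25 18
f 30 32 29
f 33 30 29
f 29 32 31
f 31 33 29
f 30 36 32
f 34 30 33
f 34 36 30
f 32 36 31
f 35 33 31
f 31 36 35
f 35 34 33
f 36 34 35
f 38 37 41
f 38 41 39
f 39 41 42
f 39 42 40
f 41 37 43
f 41 43 42
f 42 43 44
f 42 44 40
f 43 37 45
f 43 45 44
f 44 45 46
f 44 46 40
f 45 37 47
f 45 47 46
f 46 47 48
f 46 48 40
f 47 37 49
f 47 49 48
f 48 49 50
f 48 50 40
f 49 37 51
f 49 51 50
f 50 51 52
f 50 52 40
f 51 37 53
f 51 53 52
f 52 53 54
f 52 54 40
f 53 37 55
f 53 55 54
f 54 55 56
f 54 56 40
f 55 37 57
f 55 57 56
f 56 57 58
f 56 58 40
f 57 37 59
f 57 59 58
f 58 59 60
f 58 60 40
f 59 37 61
f 59 61 60
f 60 61 62
f 60 62 40
f 61 37 63
f 61 63 62
f 62 63 64
f 62 64 40
f 63 37 65
f 63 65 64
f 64 65 66
f 64 66 40
f 65 37 67
f 65 67 66
f 66 67 68
f 66 68 40
f 67 37 69
f 67 69 68
f 68 69 70
f 68 70 40
f 69 37 38
f 69 38 70
f 70 38 39
f 70 39 40



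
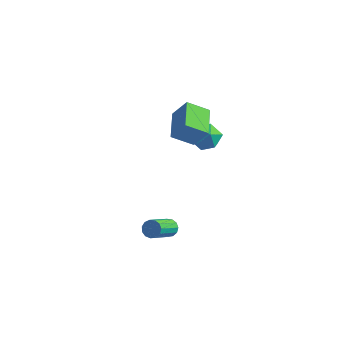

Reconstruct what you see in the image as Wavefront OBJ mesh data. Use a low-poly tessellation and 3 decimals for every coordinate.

v -1.951 2.493 1.4
v -1.141 2.656 2.518
v -1.152 3.354 0.695
v -0.342 3.517 1.813
v -0.898 1.063 0.847
v -0.088 1.226 1.965
v -0.099 1.924 0.142
v 0.711 2.087 1.26
v -1.058 3.747 -0.801
v -0.616 4.28 -0.172
v -0.364 2.52 -0.248
v 0.078 3.053 0.381
v -0.846 2.918 0.449
v -1.274 3.677 0.107
v 0.294 3.123 -0.527
v -0.134 3.882 -0.869
v 0.22 3.895 -0.003
v -0.485 3.768 0.6
v -0.495 3.032 -1.02
v -1.2 2.905 -0.417
v 1.701 -2.299 -2.877
v 2.194 -2.155 -2.711
v 2.333 -3.618 -1.856
v 1.839 -3.761 -2.023
v 1.999 -2.051 -2.502
v 2.138 -3.514 -1.647
v 1.709 -2.026 -2.412
v 1.848 -3.488 -1.557
v 1.417 -2.087 -2.469
v 1.556 -3.55 -1.615
v 1.215 -2.216 -2.657
v 1.354 -3.679 -1.802
v 1.167 -2.371 -2.914
v 1.306 -3.834 -2.059
v 1.288 -2.503 -3.16
v 1.427 -3.966 -2.305
v 1.54 -2.57 -3.316
v 1.679 -4.033 -2.461
v 1.844 -2.551 -3.333
v 1.983 -4.014 -2.478
v 2.101 -2.452 -3.205
v 2.24 -3.915 -2.35
v 2.232 -2.304 -2.973
v 2.371 -3.767 -2.119
f 2 4 1
f 5 2 1
f 1 4 3
f 3 5 1
f 2 8 4
f 6 2 5
f 6 8 2
f 4 8 3
f 7 5 3
f 3 8 7
f 7 6 5
f 8 6 7
f 9 20 14
f 9 14 10
f 9 10 16
f 9 16 19
f 9 19 20
f 10 14 18
f 14 20 13
f 20 19 11
f 19 16 15
f 16 10 17
f 12 18 13
f 12 13 11
f 12 11 15
f 12 15 17
f 12 17 18
f 13 18 14
f 11 13 20
f 15 11 19
f 17 15 16
f 18 17 10
f 22 21 25
f 22 25 23
f 23 25 26
f 23 26 24
f 25 21 27
f 25 27 26
f 26 27 28
f 26 28 24
f 27 21 29
f 27 29 28
f 28 29 30
f 28 30 24
f 29 21 31
f 29 31 30
f 30 31 32
f 30 32 24
f 31 21 33
f 31 33 32
f 32 33 34
f 32 34 24
f 33 21 35
f 33 35 34
f 34 35 36
f 34 36 24
f 35 21 37
f 35 37 36
f 36 37 38
f 36 38 24
f 37 21 39
f 37 39 38
f 38 39 40
f 38 40 24
f 39 21 41
f 39 41 40
f 40 41 42
f 40 42 24
f 41 21 43
f 41 43 42
f 42 43 44
f 42 44 24
f 43 21 22
f 43 22 44
f 44 22 23
f 44 23 24



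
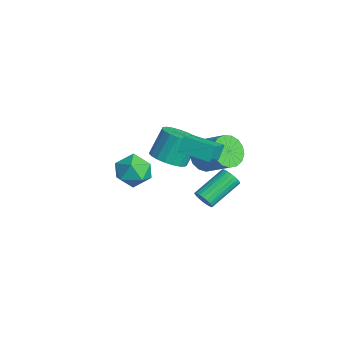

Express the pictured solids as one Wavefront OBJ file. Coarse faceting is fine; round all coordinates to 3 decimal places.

v -1.936 2.073 -1.506
v -1.252 1.479 -1.93
v 0.08 2.234 -0.838
v -0.604 2.827 -0.414
v -1.249 1.871 -2.204
v 0.083 2.626 -1.113
v -1.404 2.309 -2.319
v -0.072 3.064 -1.227
v -1.68 2.694 -2.247
v -0.348 3.448 -1.155
v -2.015 2.935 -2.005
v -0.683 3.69 -0.914
v -2.332 2.98 -1.649
v -1 3.734 -0.558
v -2.558 2.816 -1.26
v -1.226 3.571 -0.169
v -2.642 2.482 -0.928
v -1.31 3.237 0.164
v -2.564 2.055 -0.727
v -1.232 2.809 0.364
v -2.342 1.631 -0.705
v -1.01 2.386 0.386
v -2.027 1.309 -0.867
v -0.695 2.063 0.225
v -1.691 1.161 -1.175
v -0.359 1.916 -0.083
v -1.412 1.223 -1.558
v -0.08 1.977 -0.467
v -2.998 0.44 -2.142
v -2.477 1.273 -2.482
v -2.821 2.093 -0.998
v -3.342 1.26 -0.658
v -2.879 1.356 -2.62
v -3.222 2.176 -1.136
v -3.301 1.28 -2.676
v -3.644 2.1 -1.192
v -3.67 1.058 -2.639
v -4.014 1.879 -1.155
v -3.924 0.73 -2.517
v -4.267 1.55 -1.033
v -4.018 0.352 -2.329
v -4.361 1.172 -0.845
v -3.935 -0.011 -2.109
v -4.278 0.809 -0.625
v -3.69 -0.296 -1.895
v -4.034 0.524 -0.411
v -3.326 -0.454 -1.724
v -3.669 0.366 -0.24
v -2.905 -0.457 -1.625
v -3.248 0.363 -0.141
v -2.5 -0.305 -1.615
v -2.844 0.515 -0.131
v -2.182 -0.025 -1.696
v -2.525 0.795 -0.212
v -2.004 0.337 -1.855
v -2.347 1.157 -0.371
v -1.999 0.716 -2.063
v -2.342 1.536 -0.579
v -2.166 1.047 -2.285
v -2.509 1.867 -0.801
v 2.398 -2.202 1.049
v 3.041 -2.859 1.514
v 1.099 -3.121 1.546
v 1.742 -3.778 2.011
v 1.619 -2.826 2.385
v 2.423 -2.258 2.078
v 1.717 -3.722 0.982
v 2.521 -3.154 0.675
v 2.62 -3.799 1.473
v 2.56 -3.245 2.34
v 1.58 -2.735 0.72
v 1.52 -2.181 1.587
v -1.202 1.73 -4.348
v -0.9 2.076 -4.78
v -1.536 3.797 -3.843
v -1.838 3.45 -3.412
v -1.122 2.051 -4.884
v -1.757 3.772 -3.947
v -1.355 1.977 -4.907
v -1.991 3.698 -3.97
v -1.565 1.866 -4.845
v -2.201 3.587 -3.908
v -1.72 1.734 -4.707
v -2.356 3.455 -3.77
v -1.796 1.601 -4.515
v -2.432 3.322 -3.578
v -1.782 1.488 -4.297
v -2.417 3.209 -3.36
v -1.679 1.411 -4.087
v -2.315 3.132 -3.15
v -1.504 1.383 -3.917
v -2.14 3.104 -2.98
v -1.283 1.408 -3.813
v -1.918 3.129 -2.876
v -1.049 1.482 -3.79
v -1.685 3.203 -2.853
v -0.839 1.593 -3.852
v -1.475 3.314 -2.915
v -0.684 1.725 -3.99
v -1.32 3.446 -3.053
v -0.608 1.858 -4.182
v -1.244 3.579 -3.245
v -0.623 1.971 -4.4
v -1.258 3.692 -3.463
v -0.725 2.048 -4.61
v -1.361 3.769 -3.673
v 1.394 -0.084 1.808
v 2.366 -0.888 2.564
v 1.114 0.319 2.598
v 2.085 -0.484 3.354
v 2.535 1.104 1.606
v 3.506 0.301 2.362
v 2.254 1.508 2.396
v 3.226 0.704 3.152
f 2 1 5
f 2 5 3
f 3 5 6
f 3 6 4
f 5 1 7
f 5 7 6
f 6 7 8
f 6 8 4
f 7 1 9
f 7 9 8
f 8 9 10
f 8 10 4
f 9 1 11
f 9 11 10
f 10 11 12
f 10 12 4
f 11 1 13
f 11 13 12
f 12 13 14
f 12 14 4
f 13 1 15
f 13 15 14
f 14 15 16
f 14 16 4
f 15 1 17
f 15 17 16
f 16 17 18
f 16 18 4
f 17 1 19
f 17 19 18
f 18 19 20
f 18 20 4
f 19 1 21
f 19 21 20
f 20 21 22
f 20 22 4
f 21 1 23
f 21 23 22
f 22 23 24
f 22 24 4
f 23 1 25
f 23 25 24
f 24 25 26
f 24 26 4
f 25 1 27
f 25 27 26
f 26 27 28
f 26 28 4
f 27 1 2
f 27 2 28
f 28 2 3
f 28 3 4
f 30 29 33
f 30 33 31
f 31 33 34
f 31 34 32
f 33 29 35
f 33 35 34
f 34 35 36
f 34 36 32
f 35 29 37
f 35 37 36
f 36 37 38
f 36 38 32
f 37 29 39
f 37 39 38
f 38 39 40
f 38 40 32
f 39 29 41
f 39 41 40
f 40 41 42
f 40 42 32
f 41 29 43
f 41 43 42
f 42 43 44
f 42 44 32
f 43 29 45
f 43 45 44
f 44 45 46
f 44 46 32
f 45 29 47
f 45 47 46
f 46 47 48
f 46 48 32
f 47 29 49
f 47 49 48
f 48 49 50
f 48 50 32
f 49 29 51
f 49 51 50
f 50 51 52
f 50 52 32
f 51 29 53
f 51 53 52
f 52 53 54
f 52 54 32
f 53 29 55
f 53 55 54
f 54 55 56
f 54 56 32
f 55 29 57
f 55 57 56
f 56 57 58
f 56 58 32
f 57 29 59
f 57 59 58
f 58 59 60
f 58 60 32
f 59 29 30
f 59 30 60
f 60 30 31
f 60 31 32
f 61 72 66
f 61 66 62
f 61 62 68
f 61 68 71
f 61 71 72
f 62 66 70
f 66 72 65
f 72 71 63
f 71 68 67
f 68 62 69
f 64 70 65
f 64 65 63
f 64 63 67
f 64 67 69
f 64 69 70
f 65 70 66
f 63 65 72
f 67 63 71
f 69 67 68
f 70 69 62
f 74 73 77
f 74 77 75
f 75 77 78
f 75 78 76
f 77 73 79
f 77 79 78
f 78 79 80
f 78 80 76
f 79 73 81
f 79 81 80
f 80 81 82
f 80 82 76
f 81 73 83
f 81 83 82
f 82 83 84
f 82 84 76
f 83 73 85
f 83 85 84
f 84 85 86
f 84 86 76
f 85 73 87
f 85 87 86
f 86 87 88
f 86 88 76
f 87 73 89
f 87 89 88
f 88 89 90
f 88 90 76
f 89 73 91
f 89 91 90
f 90 91 92
f 90 92 76
f 91 73 93
f 91 93 92
f 92 93 94
f 92 94 76
f 93 73 95
f 93 95 94
f 94 95 96
f 94 96 76
f 95 73 97
f 95 97 96
f 96 97 98
f 96 98 76
f 97 73 99
f 97 99 98
f 98 99 100
f 98 100 76
f 99 73 101
f 99 101 100
f 100 101 102
f 100 102 76
f 101 73 103
f 101 103 102
f 102 103 104
f 102 104 76
f 103 73 105
f 103 105 104
f 104 105 106
f 104 106 76
f 105 73 74
f 105 74 106
f 106 74 75
f 106 75 76
f 108 110 107
f 111 108 107
f 107 110 109
f 109 111 107
f 108 114 110
f 112 108 111
f 112 114 108
f 110 114 109
f 113 111 109
f 109 114 113
f 113 112 111
f 114 112 113



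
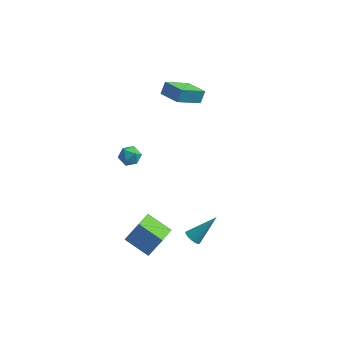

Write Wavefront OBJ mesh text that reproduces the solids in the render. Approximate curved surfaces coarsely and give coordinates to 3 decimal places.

v -1.035 -4.41 -3.699
v -0.306 -3.829 -2.498
v -0.979 -2.578 -4.618
v -0.251 -1.998 -3.417
v 0.571 -4.842 -4.463
v 1.299 -4.262 -3.262
v 0.626 -3.011 -5.382
v 1.355 -2.43 -4.181
v -1.905 -1.555 2.542
v -1.305 -1.282 2.148
v -1.375 -2.678 2.572
v -0.775 -2.405 2.178
v -0.893 -2.18 2.902
v -1.221 -1.485 2.884
v -1.459 -2.475 1.836
v -1.787 -1.78 1.818
v -1.03 -1.851 1.712
v -0.68 -1.669 2.371
v -2 -2.291 2.349
v -1.65 -2.109 3.008
v 0.472 2.233 4.143
v 0.633 2.736 4.908
v -0.805 3.065 3.863
v -0.645 3.568 4.628
v 1.605 3.592 3.012
v 1.765 4.095 3.777
v 0.327 4.424 2.732
v 0.488 4.927 3.497
v 2.757 -2.655 -4.343
v 3.243 -2.788 -4.668
v 3.983 -1.625 -2.937
v 3.143 -2.517 -4.781
v 2.94 -2.282 -4.775
v 2.688 -2.147 -4.654
v 2.454 -2.148 -4.45
v 2.302 -2.285 -4.216
v 2.272 -2.522 -4.017
v 2.371 -2.793 -3.905
v 2.575 -3.028 -3.91
v 2.827 -3.163 -4.031
v 3.061 -3.162 -4.236
v 3.213 -3.025 -4.469
f 2 4 1
f 5 2 1
f 1 4 3
f 3 5 1
f 2 8 4
f 6 2 5
f 6 8 2
f 4 8 3
f 7 5 3
f 3 8 7
f 7 6 5
f 8 6 7
f 9 20 14
f 9 14 10
f 9 10 16
f 9 16 19
f 9 19 20
f 10 14 18
f 14 20 13
f 20 19 11
f 19 16 15
f 16 10 17
f 12 18 13
f 12 13 11
f 12 11 15
f 12 15 17
f 12 17 18
f 13 18 14
f 11 13 20
f 15 11 19
f 17 15 16
f 18 17 10
f 22 24 21
f 25 22 21
f 21 24 23
f 23 25 21
f 22 28 24
f 26 22 25
f 26 28 22
f 24 28 23
f 27 25 23
f 23 28 27
f 27 26 25
f 28 26 27
f 30 29 32
f 30 32 31
f 32 29 33
f 32 33 31
f 33 29 34
f 33 34 31
f 34 29 35
f 34 35 31
f 35 29 36
f 35 36 31
f 36 29 37
f 36 37 31
f 37 29 38
f 37 38 31
f 38 29 39
f 38 39 31
f 39 29 40
f 39 40 31
f 40 29 41
f 40 41 31
f 41 29 42
f 41 42 31
f 42 29 30
f 42 30 31



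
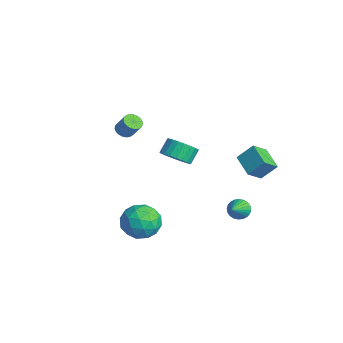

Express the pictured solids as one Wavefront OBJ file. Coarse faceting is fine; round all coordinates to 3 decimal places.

v 1.878 2.92 2.384
v 2.194 3.793 3.351
v 1.584 3.892 1.605
v 1.899 4.764 2.572
v 3.361 2.956 1.868
v 3.676 3.828 2.835
v 3.066 3.927 1.089
v 3.382 4.8 2.056
v 2.133 3.007 -1.941
v 2.553 3.587 -1.871
v 3.387 1.973 -0.879
v 2.385 3.614 -1.647
v 2.179 3.548 -1.468
v 1.966 3.399 -1.361
v 1.779 3.191 -1.342
v 1.645 2.955 -1.414
v 1.586 2.726 -1.566
v 1.61 2.541 -1.776
v 1.714 2.426 -2.01
v 1.881 2.399 -2.234
v 2.087 2.465 -2.413
v 2.301 2.614 -2.52
v 2.488 2.822 -2.539
v 2.622 3.058 -2.467
v 2.681 3.287 -2.315
v 2.657 3.473 -2.105
v -2.716 -2.17 3.183
v -2.363 -1.795 2.837
v -1.771 -1.455 3.812
v -2.124 -1.83 4.157
v -2.559 -1.64 2.902
v -1.966 -1.3 3.876
v -2.781 -1.577 3.015
v -2.189 -1.237 3.99
v -2.993 -1.616 3.157
v -2.4 -1.276 4.132
v -3.156 -1.751 3.304
v -2.564 -1.411 4.278
v -3.244 -1.958 3.43
v -2.652 -1.618 4.404
v -3.24 -2.202 3.513
v -2.648 -1.862 4.487
v -3.146 -2.441 3.538
v -2.554 -2.101 4.513
v -2.977 -2.632 3.503
v -2.385 -2.292 4.477
v -2.764 -2.744 3.412
v -2.171 -2.404 4.386
v -2.542 -2.757 3.281
v -1.949 -2.417 4.256
v -2.35 -2.668 3.134
v -1.757 -2.328 4.108
v -2.221 -2.493 2.995
v -1.629 -2.153 3.969
v -2.179 -2.262 2.888
v -1.586 -1.922 3.862
v -2.229 -2.015 2.832
v -1.636 -1.675 3.807
v -3.675 1.387 -0.77
v -3.152 2.182 -1.164
v -3.562 2.868 -0.324
v -4.085 2.073 0.07
v -3.501 2.213 -1.36
v -3.912 2.899 -0.521
v -3.877 2.118 -1.467
v -4.288 2.804 -0.627
v -4.222 1.912 -1.467
v -4.633 2.598 -0.627
v -4.484 1.626 -1.361
v -4.894 2.312 -0.521
v -4.622 1.303 -1.165
v -5.033 1.99 -0.325
v -4.617 0.994 -0.909
v -5.027 1.68 -0.069
v -4.467 0.744 -0.632
v -4.878 1.43 0.208
v -4.198 0.592 -0.376
v -4.608 1.278 0.464
v -3.848 0.561 -0.179
v -4.259 1.247 0.66
v -3.472 0.656 -0.073
v -3.883 1.342 0.767
v -3.127 0.862 -0.073
v -3.538 1.548 0.767
v -2.866 1.148 -0.179
v -3.276 1.834 0.661
v -2.727 1.47 -0.375
v -3.138 2.157 0.465
v -2.733 1.78 -0.631
v -3.143 2.466 0.209
v -2.882 2.03 -0.908
v -3.293 2.716 -0.068
v 3.679 -2.424 0.019
v 4.472 -3.345 0.315
v 2.488 -3.755 -0.935
v 3.281 -4.676 -0.639
v 2.604 -4.123 0.256
v 3.339 -3.3 0.845
v 3.621 -3.8 -1.465
v 4.356 -2.977 -0.876
v 4.436 -4.196 -0.602
v 3.807 -4.395 0.461
v 3.153 -2.705 -1.081
v 2.524 -2.904 -0.018
v 4.18 -2.767 0.25
v 2.78 -4.333 -0.87
v 2.382 -4.007 -0.345
v 2.848 -4.549 -0.171
v 3.514 -2.741 0.562
v 3.98 -3.282 0.736
v 2.882 -3.74 0.701
v 2.98 -3.818 -1.356
v 3.446 -4.359 -1.182
v 4.112 -2.551 -0.449
v 4.578 -3.093 -0.275
v 4.078 -3.36 -1.321
v 4.625 -3.809 -0.114
v 3.925 -4.592 -0.675
v 4.125 -4.077 -1.16
v 4.557 -3.593 -0.814
v 4.255 -3.926 0.511
v 3.556 -4.709 -0.05
v 3.157 -4.383 0.476
v 3.59 -3.9 0.822
v 4.234 -4.426 -0.028
v 3.404 -2.391 -0.57
v 2.705 -3.174 -1.131
v 3.37 -3.2 -1.442
v 3.803 -2.717 -1.096
v 3.035 -2.508 0.055
v 2.335 -3.291 -0.506
v 2.403 -3.507 0.194
v 2.835 -3.023 0.54
v 2.726 -2.674 -0.592
f 2 4 1
f 5 2 1
f 1 4 3
f 3 5 1
f 2 8 4
f 6 2 5
f 6 8 2
f 4 8 3
f 7 5 3
f 3 8 7
f 7 6 5
f 8 6 7
f 10 9 12
f 10 12 11
f 12 9 13
f 12 13 11
f 13 9 14
f 13 14 11
f 14 9 15
f 14 15 11
f 15 9 16
f 15 16 11
f 16 9 17
f 16 17 11
f 17 9 18
f 17 18 11
f 18 9 19
f 18 19 11
f 19 9 20
f 19 20 11
f 20 9 21
f 20 21 11
f 21 9 22
f 21 22 11
f 22 9 23
f 22 23 11
f 23 9 24
f 23 24 11
f 24 9 25
f 24 25 11
f 25 9 26
f 25 26 11
f 26 9 10
f 26 10 11
f 28 27 31
f 28 31 29
f 29 31 32
f 29 32 30
f 31 27 33
f 31 33 32
f 32 33 34
f 32 34 30
f 33 27 35
f 33 35 34
f 34 35 36
f 34 36 30
f 35 27 37
f 35 37 36
f 36 37 38
f 36 38 30
f 37 27 39
f 37 39 38
f 38 39 40
f 38 40 30
f 39 27 41
f 39 41 40
f 40 41 42
f 40 42 30
f 41 27 43
f 41 43 42
f 42 43 44
f 42 44 30
f 43 27 45
f 43 45 44
f 44 45 46
f 44 46 30
f 45 27 47
f 45 47 46
f 46 47 48
f 46 48 30
f 47 27 49
f 47 49 48
f 48 49 50
f 48 50 30
f 49 27 51
f 49 51 50
f 50 51 52
f 50 52 30
f 51 27 53
f 51 53 52
f 52 53 54
f 52 54 30
f 53 27 55
f 53 55 54
f 54 55 56
f 54 56 30
f 55 27 57
f 55 57 56
f 56 57 58
f 56 58 30
f 57 27 28
f 57 28 58
f 58 28 29
f 58 29 30
f 60 59 63
f 60 63 61
f 61 63 64
f 61 64 62
f 63 59 65
f 63 65 64
f 64 65 66
f 64 66 62
f 65 59 67
f 65 67 66
f 66 67 68
f 66 68 62
f 67 59 69
f 67 69 68
f 68 69 70
f 68 70 62
f 69 59 71
f 69 71 70
f 70 71 72
f 70 72 62
f 71 59 73
f 71 73 72
f 72 73 74
f 72 74 62
f 73 59 75
f 73 75 74
f 74 75 76
f 74 76 62
f 75 59 77
f 75 77 76
f 76 77 78
f 76 78 62
f 77 59 79
f 77 79 78
f 78 79 80
f 78 80 62
f 79 59 81
f 79 81 80
f 80 81 82
f 80 82 62
f 81 59 83
f 81 83 82
f 82 83 84
f 82 84 62
f 83 59 85
f 83 85 84
f 84 85 86
f 84 86 62
f 85 59 87
f 85 87 86
f 86 87 88
f 86 88 62
f 87 59 89
f 87 89 88
f 88 89 90
f 88 90 62
f 89 59 91
f 89 91 90
f 90 91 92
f 90 92 62
f 91 59 60
f 91 60 92
f 92 60 61
f 92 61 62
f 93 130 109
f 130 104 133
f 109 133 98
f 130 133 109
f 93 109 105
f 109 98 110
f 105 110 94
f 109 110 105
f 93 105 114
f 105 94 115
f 114 115 100
f 105 115 114
f 93 114 126
f 114 100 129
f 126 129 103
f 114 129 126
f 93 126 130
f 126 103 134
f 130 134 104
f 126 134 130
f 94 110 121
f 110 98 124
f 121 124 102
f 110 124 121
f 98 133 111
f 133 104 132
f 111 132 97
f 133 132 111
f 104 134 131
f 134 103 127
f 131 127 95
f 134 127 131
f 103 129 128
f 129 100 116
f 128 116 99
f 129 116 128
f 100 115 120
f 115 94 117
f 120 117 101
f 115 117 120
f 96 122 108
f 122 102 123
f 108 123 97
f 122 123 108
f 96 108 106
f 108 97 107
f 106 107 95
f 108 107 106
f 96 106 113
f 106 95 112
f 113 112 99
f 106 112 113
f 96 113 118
f 113 99 119
f 118 119 101
f 113 119 118
f 96 118 122
f 118 101 125
f 122 125 102
f 118 125 122
f 97 123 111
f 123 102 124
f 111 124 98
f 123 124 111
f 95 107 131
f 107 97 132
f 131 132 104
f 107 132 131
f 99 112 128
f 112 95 127
f 128 127 103
f 112 127 128
f 101 119 120
f 119 99 116
f 120 116 100
f 119 116 120
f 102 125 121
f 125 101 117
f 121 117 94
f 125 117 121



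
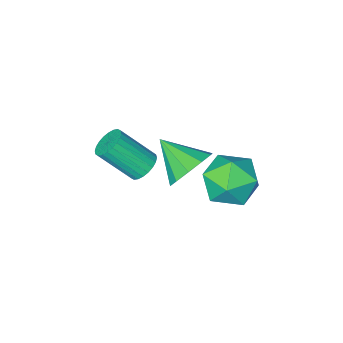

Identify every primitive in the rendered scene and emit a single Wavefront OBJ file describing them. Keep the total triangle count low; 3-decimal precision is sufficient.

v 2.895 -1.731 -2.76
v 3.138 -2.078 -3.171
v 4.008 -2.796 -2.05
v 3.765 -2.449 -1.64
v 3.284 -1.9 -3.171
v 4.154 -2.618 -2.05
v 3.37 -1.697 -3.108
v 4.241 -2.414 -1.987
v 3.385 -1.498 -2.992
v 4.255 -2.215 -1.871
v 3.325 -1.335 -2.841
v 4.195 -2.052 -1.72
v 3.199 -1.233 -2.677
v 4.069 -1.95 -1.557
v 3.027 -1.206 -2.527
v 3.897 -1.923 -1.406
v 2.835 -1.259 -2.412
v 3.705 -1.976 -1.291
v 2.652 -1.384 -2.35
v 3.522 -2.102 -1.229
v 2.506 -1.562 -2.35
v 3.376 -2.28 -1.229
v 2.419 -1.766 -2.413
v 3.29 -2.483 -1.292
v 2.405 -1.965 -2.529
v 3.275 -2.682 -1.408
v 2.465 -2.128 -2.68
v 3.335 -2.845 -1.559
v 2.591 -2.23 -2.843
v 3.461 -2.947 -1.723
v 2.763 -2.257 -2.994
v 3.633 -2.974 -1.873
v 2.955 -2.204 -3.109
v 3.825 -2.921 -1.988
v 2.267 0.137 -1.553
v 3.101 0.254 -1.841
v 2.693 -1.057 -0.807
v 3.044 0.529 -1.368
v 2.691 0.655 -0.966
v 2.175 0.582 -0.788
v 1.695 0.339 -0.902
v 1.433 0.019 -1.264
v 1.49 -0.256 -1.737
v 1.843 -0.381 -2.14
v 2.359 -0.309 -2.318
v 2.839 -0.066 -2.204
v 1.69 2.225 -1.774
v 2.469 1.551 -1.754
v 0.771 1.189 -0.846
v 1.55 0.515 -0.826
v 1.629 1.409 -0.321
v 2.198 2.05 -0.894
v 1.042 0.69 -1.706
v 1.611 1.331 -2.279
v 2.069 0.603 -1.712
v 2.432 1.047 -0.856
v 0.808 1.693 -1.744
v 1.171 2.137 -0.888
f 2 1 5
f 2 5 3
f 3 5 6
f 3 6 4
f 5 1 7
f 5 7 6
f 6 7 8
f 6 8 4
f 7 1 9
f 7 9 8
f 8 9 10
f 8 10 4
f 9 1 11
f 9 11 10
f 10 11 12
f 10 12 4
f 11 1 13
f 11 13 12
f 12 13 14
f 12 14 4
f 13 1 15
f 13 15 14
f 14 15 16
f 14 16 4
f 15 1 17
f 15 17 16
f 16 17 18
f 16 18 4
f 17 1 19
f 17 19 18
f 18 19 20
f 18 20 4
f 19 1 21
f 19 21 20
f 20 21 22
f 20 22 4
f 21 1 23
f 21 23 22
f 22 23 24
f 22 24 4
f 23 1 25
f 23 25 24
f 24 25 26
f 24 26 4
f 25 1 27
f 25 27 26
f 26 27 28
f 26 28 4
f 27 1 29
f 27 29 28
f 28 29 30
f 28 30 4
f 29 1 31
f 29 31 30
f 30 31 32
f 30 32 4
f 31 1 33
f 31 33 32
f 32 33 34
f 32 34 4
f 33 1 2
f 33 2 34
f 34 2 3
f 34 3 4
f 36 35 38
f 36 38 37
f 38 35 39
f 38 39 37
f 39 35 40
f 39 40 37
f 40 35 41
f 40 41 37
f 41 35 42
f 41 42 37
f 42 35 43
f 42 43 37
f 43 35 44
f 43 44 37
f 44 35 45
f 44 45 37
f 45 35 46
f 45 46 37
f 46 35 36
f 46 36 37
f 47 58 52
f 47 52 48
f 47 48 54
f 47 54 57
f 47 57 58
f 48 52 56
f 52 58 51
f 58 57 49
f 57 54 53
f 54 48 55
f 50 56 51
f 50 51 49
f 50 49 53
f 50 53 55
f 50 55 56
f 51 56 52
f 49 51 58
f 53 49 57
f 55 53 54
f 56 55 48



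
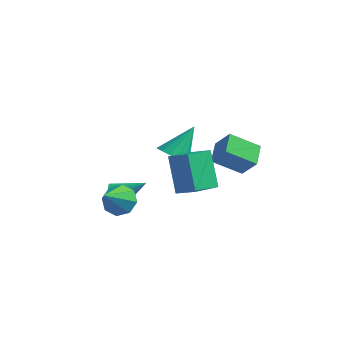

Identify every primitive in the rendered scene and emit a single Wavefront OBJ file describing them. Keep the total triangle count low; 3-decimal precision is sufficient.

v -2.63 -1.303 -1.462
v -1.75 -1.254 -1.338
v -2.75 -2.717 -0.038
v -2.094 -0.822 -0.939
v -2.752 -0.672 -0.846
v -3.338 -0.892 -1.113
v -3.51 -1.352 -1.585
v -3.166 -1.784 -1.985
v -2.508 -1.934 -2.078
v -1.922 -1.714 -1.81
v 2.419 1.396 0.062
v 1.085 0.83 0.952
v 2.164 2.538 0.407
v 0.83 1.972 1.296
v 3.19 1.248 1.124
v 1.856 0.682 2.013
v 2.935 2.39 1.468
v 1.601 1.824 2.358
v -3.345 -0.065 -2.318
v -2.923 0.017 -2.945
v -2.055 0.465 -1.382
v -3.178 0.458 -2.844
v -3.511 0.655 -2.497
v -3.766 0.516 -2.066
v -3.825 0.104 -1.753
v -3.659 -0.386 -1.705
v -3.346 -0.726 -1.944
v -3.033 -0.756 -2.358
v -2.866 -0.463 -2.753
v 1.021 -1.435 3.299
v 0.478 -2.772 3.835
v 2.02 -1.606 3.884
v 1.476 -2.944 4.419
v 1.784 -2.376 1.721
v 1.24 -3.714 2.256
v 2.782 -2.548 2.305
v 2.239 -3.885 2.841
v -1.55 2.474 -0.753
v -0.857 2.722 -1.288
v -1.01 3.866 0.593
v -1.218 2.993 -1.423
v -1.668 3.125 -1.378
v -2.086 3.082 -1.166
v -2.361 2.876 -0.844
v -2.418 2.563 -0.497
v -2.243 2.226 -0.218
v -1.882 1.955 -0.083
v -1.432 1.824 -0.128
v -1.013 1.866 -0.34
v -0.739 2.072 -0.662
v -0.681 2.385 -1.009
f 2 1 4
f 2 4 3
f 4 1 5
f 4 5 3
f 5 1 6
f 5 6 3
f 6 1 7
f 6 7 3
f 7 1 8
f 7 8 3
f 8 1 9
f 8 9 3
f 9 1 10
f 9 10 3
f 10 1 2
f 10 2 3
f 12 14 11
f 15 12 11
f 11 14 13
f 13 15 11
f 12 18 14
f 16 12 15
f 16 18 12
f 14 18 13
f 17 15 13
f 13 18 17
f 17 16 15
f 18 16 17
f 20 19 22
f 20 22 21
f 22 19 23
f 22 23 21
f 23 19 24
f 23 24 21
f 24 19 25
f 24 25 21
f 25 19 26
f 25 26 21
f 26 19 27
f 26 27 21
f 27 19 28
f 27 28 21
f 28 19 29
f 28 29 21
f 29 19 20
f 29 20 21
f 31 33 30
f 34 31 30
f 30 33 32
f 32 34 30
f 31 37 33
f 35 31 34
f 35 37 31
f 33 37 32
f 36 34 32
f 32 37 36
f 36 35 34
f 37 35 36
f 39 38 41
f 39 41 40
f 41 38 42
f 41 42 40
f 42 38 43
f 42 43 40
f 43 38 44
f 43 44 40
f 44 38 45
f 44 45 40
f 45 38 46
f 45 46 40
f 46 38 47
f 46 47 40
f 47 38 48
f 47 48 40
f 48 38 49
f 48 49 40
f 49 38 50
f 49 50 40
f 50 38 51
f 50 51 40
f 51 38 39
f 51 39 40



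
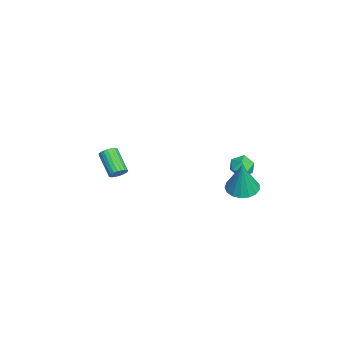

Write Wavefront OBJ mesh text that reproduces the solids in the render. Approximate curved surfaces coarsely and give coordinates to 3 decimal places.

v -3.73 3.545 0.172
v -3.467 3.902 0.733
v -2.733 3.698 -0.393
v -2.47 4.055 0.168
v -2.591 3.352 0.216
v -3.207 3.257 0.565
v -2.993 4.343 -0.225
v -3.609 4.248 0.124
v -3.011 4.395 0.488
v -2.762 3.782 0.76
v -3.438 3.818 -0.42
v -3.189 3.205 -0.148
v -2.142 -2.244 0.057
v -1.904 -2.067 0.459
v -2.959 -2.66 1.345
v -3.198 -2.836 0.943
v -2.031 -1.91 0.412
v -3.086 -2.503 1.299
v -2.178 -1.81 0.304
v -3.233 -2.403 1.19
v -2.319 -1.786 0.153
v -3.374 -2.379 1.039
v -2.429 -1.84 -0.015
v -3.484 -2.433 0.872
v -2.49 -1.964 -0.17
v -3.545 -2.557 0.716
v -2.49 -2.137 -0.286
v -3.545 -2.73 0.6
v -2.431 -2.328 -0.343
v -3.486 -2.921 0.543
v -2.321 -2.504 -0.33
v -3.376 -3.097 0.556
v -2.181 -2.636 -0.251
v -3.236 -3.228 0.635
v -2.034 -2.699 -0.119
v -3.089 -3.292 0.768
v -1.906 -2.684 0.044
v -2.961 -3.277 0.931
v -1.818 -2.592 0.209
v -2.873 -3.185 1.096
v -1.787 -2.441 0.348
v -2.842 -3.034 1.234
v -1.817 -2.255 0.436
v -2.872 -2.848 1.323
v 2.903 3.897 2.798
v 3.628 4.214 2.622
v 3.357 3.863 4.602
v 3.404 4.524 2.685
v 3.065 4.691 2.773
v 2.689 4.676 2.867
v 2.362 4.482 2.945
v 2.16 4.155 2.99
v 2.127 3.768 2.991
v 2.273 3.412 2.947
v 2.562 3.166 2.87
v 2.93 3.088 2.776
v 3.292 3.196 2.687
v 3.565 3.464 2.624
v 3.686 3.831 2.6
f 1 12 6
f 1 6 2
f 1 2 8
f 1 8 11
f 1 11 12
f 2 6 10
f 6 12 5
f 12 11 3
f 11 8 7
f 8 2 9
f 4 10 5
f 4 5 3
f 4 3 7
f 4 7 9
f 4 9 10
f 5 10 6
f 3 5 12
f 7 3 11
f 9 7 8
f 10 9 2
f 14 13 17
f 14 17 15
f 15 17 18
f 15 18 16
f 17 13 19
f 17 19 18
f 18 19 20
f 18 20 16
f 19 13 21
f 19 21 20
f 20 21 22
f 20 22 16
f 21 13 23
f 21 23 22
f 22 23 24
f 22 24 16
f 23 13 25
f 23 25 24
f 24 25 26
f 24 26 16
f 25 13 27
f 25 27 26
f 26 27 28
f 26 28 16
f 27 13 29
f 27 29 28
f 28 29 30
f 28 30 16
f 29 13 31
f 29 31 30
f 30 31 32
f 30 32 16
f 31 13 33
f 31 33 32
f 32 33 34
f 32 34 16
f 33 13 35
f 33 35 34
f 34 35 36
f 34 36 16
f 35 13 37
f 35 37 36
f 36 37 38
f 36 38 16
f 37 13 39
f 37 39 38
f 38 39 40
f 38 40 16
f 39 13 41
f 39 41 40
f 40 41 42
f 40 42 16
f 41 13 43
f 41 43 42
f 42 43 44
f 42 44 16
f 43 13 14
f 43 14 44
f 44 14 15
f 44 15 16
f 46 45 48
f 46 48 47
f 48 45 49
f 48 49 47
f 49 45 50
f 49 50 47
f 50 45 51
f 50 51 47
f 51 45 52
f 51 52 47
f 52 45 53
f 52 53 47
f 53 45 54
f 53 54 47
f 54 45 55
f 54 55 47
f 55 45 56
f 55 56 47
f 56 45 57
f 56 57 47
f 57 45 58
f 57 58 47
f 58 45 59
f 58 59 47
f 59 45 46
f 59 46 47



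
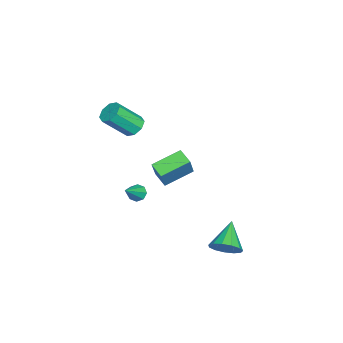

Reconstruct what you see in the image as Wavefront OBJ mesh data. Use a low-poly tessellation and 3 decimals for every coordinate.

v 0.169 -1.908 2.072
v 0.817 -1.774 1.916
v 1.36 -2.899 3.212
v 0.711 -3.032 3.368
v 0.628 -1.45 2.277
v 1.171 -2.575 3.573
v 0.17 -1.394 2.517
v 0.713 -2.518 3.814
v -0.289 -1.639 2.497
v 0.254 -2.763 3.793
v -0.48 -2.041 2.228
v 0.063 -3.166 3.524
v -0.291 -2.365 1.867
v 0.252 -3.49 3.163
v 0.167 -2.422 1.626
v 0.71 -3.546 2.923
v 0.626 -2.177 1.647
v 1.169 -3.301 2.943
v -1.264 -0.654 -3.311
v -1.885 -1.255 -2.943
v -2.188 0.675 -2.699
v -2.809 0.073 -2.331
v -0.431 -0.693 -1.969
v -1.052 -1.295 -1.601
v -1.355 0.635 -1.357
v -1.976 0.034 -0.989
v 3.674 3.225 -3.773
v 4.151 3.112 -3.066
v 2.266 3.315 -2.807
v 4.13 3.59 -3.142
v 3.964 3.952 -3.418
v 3.706 4.083 -3.807
v 3.438 3.942 -4.185
v 3.245 3.573 -4.432
v 3.188 3.093 -4.47
v 3.285 2.655 -4.287
v 3.506 2.398 -3.94
v 3.78 2.403 -3.541
v 4.021 2.669 -3.215
v -0.936 -2.037 -3.821
v -0.73 -2.379 -4.184
v 0.256 -2.423 -2.779
v -0.575 -1.997 -4.22
v -0.632 -1.639 -4.022
v -0.867 -1.514 -3.706
v -1.143 -1.695 -3.458
v -1.298 -2.077 -3.422
v -1.241 -2.435 -3.62
v -1.006 -2.56 -3.935
f 2 1 5
f 2 5 3
f 3 5 6
f 3 6 4
f 5 1 7
f 5 7 6
f 6 7 8
f 6 8 4
f 7 1 9
f 7 9 8
f 8 9 10
f 8 10 4
f 9 1 11
f 9 11 10
f 10 11 12
f 10 12 4
f 11 1 13
f 11 13 12
f 12 13 14
f 12 14 4
f 13 1 15
f 13 15 14
f 14 15 16
f 14 16 4
f 15 1 17
f 15 17 16
f 16 17 18
f 16 18 4
f 17 1 2
f 17 2 18
f 18 2 3
f 18 3 4
f 20 22 19
f 23 20 19
f 19 22 21
f 21 23 19
f 20 26 22
f 24 20 23
f 24 26 20
f 22 26 21
f 25 23 21
f 21 26 25
f 25 24 23
f 26 24 25
f 28 27 30
f 28 30 29
f 30 27 31
f 30 31 29
f 31 27 32
f 31 32 29
f 32 27 33
f 32 33 29
f 33 27 34
f 33 34 29
f 34 27 35
f 34 35 29
f 35 27 36
f 35 36 29
f 36 27 37
f 36 37 29
f 37 27 38
f 37 38 29
f 38 27 39
f 38 39 29
f 39 27 28
f 39 28 29
f 41 40 43
f 41 43 42
f 43 40 44
f 43 44 42
f 44 40 45
f 44 45 42
f 45 40 46
f 45 46 42
f 46 40 47
f 46 47 42
f 47 40 48
f 47 48 42
f 48 40 49
f 48 49 42
f 49 40 41
f 49 41 42



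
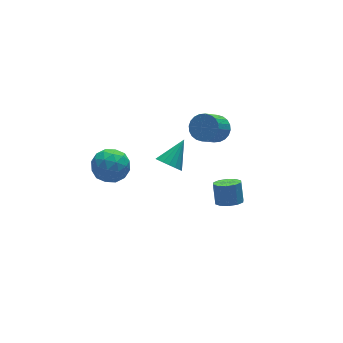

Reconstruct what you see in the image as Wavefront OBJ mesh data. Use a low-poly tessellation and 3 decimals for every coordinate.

v 4.011 3.843 0.311
v 4.633 3.13 0.526
v 3.432 2.484 1.863
v 2.809 3.197 1.649
v 4.748 3.403 0.762
v 3.547 2.757 2.099
v 4.752 3.743 0.929
v 3.551 3.097 2.266
v 4.642 4.097 1.002
v 3.441 3.451 2.339
v 4.437 4.414 0.97
v 3.236 3.767 2.307
v 4.166 4.643 0.838
v 2.965 3.997 2.175
v 3.872 4.75 0.625
v 2.671 4.104 1.963
v 3.599 4.72 0.365
v 2.398 4.074 1.702
v 3.388 4.556 0.097
v 2.187 3.91 1.434
v 3.273 4.283 -0.139
v 2.072 3.637 1.198
v 3.269 3.943 -0.306
v 2.068 3.297 1.031
v 3.379 3.589 -0.379
v 2.178 2.943 0.958
v 3.584 3.273 -0.347
v 2.383 2.626 0.99
v 3.855 3.043 -0.215
v 2.654 2.397 1.122
v 4.149 2.936 -0.003
v 2.948 2.29 1.335
v 4.422 2.966 0.258
v 3.221 2.32 1.595
v -4.384 2.971 2.89
v -3.177 2.882 2.737
v -4.643 1.358 1.783
v -3.436 1.269 1.63
v -3.929 1.058 2.725
v -3.769 2.055 3.41
v -4.051 2.185 1.11
v -3.891 3.182 1.795
v -2.972 2.397 1.637
v -2.896 1.7 2.635
v -4.924 2.54 1.885
v -4.848 1.843 2.883
v -3.758 3.068 2.911
v -4.062 1.172 1.609
v -4.352 1.047 2.253
v -3.642 0.995 2.163
v -4.106 2.582 3.306
v -3.396 2.53 3.216
v -3.838 1.457 3.209
v -4.424 1.71 1.304
v -3.714 1.658 1.214
v -4.178 3.245 2.357
v -3.468 3.193 2.267
v -3.982 2.783 1.311
v -2.928 2.731 2.174
v -3.08 1.783 1.523
v -3.441 2.321 1.218
v -3.347 2.907 1.62
v -2.883 2.321 2.761
v -3.035 1.373 2.11
v -3.325 1.249 2.754
v -3.231 1.835 3.156
v -2.762 2.036 2.114
v -4.785 2.867 2.41
v -4.937 1.919 1.759
v -4.589 2.405 1.364
v -4.495 2.991 1.766
v -4.74 2.457 2.997
v -4.892 1.509 2.346
v -4.473 1.333 2.9
v -4.379 1.919 3.302
v -5.058 2.204 2.406
v 0.211 2.758 -0.436
v 0.599 3.145 -1.138
v 1.629 3.462 0.736
v 0.331 3.442 -0.992
v 0.035 3.583 -0.72
v -0.22 3.535 -0.382
v -0.376 3.309 -0.057
v -0.398 2.956 0.182
v -0.281 2.558 0.279
v -0.05 2.206 0.212
v 0.24 1.981 -0.004
v 0.523 1.933 -0.318
v 0.735 2.074 -0.659
v 0.827 2.372 -0.95
v 0.778 2.758 -1.122
v 1.829 -1.756 -0.62
v 2.581 -1.5 -0.922
v 2.803 -0.787 0.238
v 2.051 -1.044 0.54
v 2.219 -1.148 -1.068
v 2.441 -0.436 0.092
v 1.708 -1.029 -1.044
v 1.93 -0.317 0.117
v 1.243 -1.188 -0.857
v 1.465 -0.475 0.303
v 1.002 -1.564 -0.58
v 1.224 -0.851 0.58
v 1.077 -2.013 -0.318
v 1.299 -1.3 0.842
v 1.439 -2.364 -0.172
v 1.661 -1.652 0.988
v 1.95 -2.483 -0.197
v 2.172 -1.771 0.964
v 2.415 -2.325 -0.383
v 2.637 -1.612 0.777
v 2.656 -1.949 -0.66
v 2.878 -1.236 0.5
f 2 1 5
f 2 5 3
f 3 5 6
f 3 6 4
f 5 1 7
f 5 7 6
f 6 7 8
f 6 8 4
f 7 1 9
f 7 9 8
f 8 9 10
f 8 10 4
f 9 1 11
f 9 11 10
f 10 11 12
f 10 12 4
f 11 1 13
f 11 13 12
f 12 13 14
f 12 14 4
f 13 1 15
f 13 15 14
f 14 15 16
f 14 16 4
f 15 1 17
f 15 17 16
f 16 17 18
f 16 18 4
f 17 1 19
f 17 19 18
f 18 19 20
f 18 20 4
f 19 1 21
f 19 21 20
f 20 21 22
f 20 22 4
f 21 1 23
f 21 23 22
f 22 23 24
f 22 24 4
f 23 1 25
f 23 25 24
f 24 25 26
f 24 26 4
f 25 1 27
f 25 27 26
f 26 27 28
f 26 28 4
f 27 1 29
f 27 29 28
f 28 29 30
f 28 30 4
f 29 1 31
f 29 31 30
f 30 31 32
f 30 32 4
f 31 1 33
f 31 33 32
f 32 33 34
f 32 34 4
f 33 1 2
f 33 2 34
f 34 2 3
f 34 3 4
f 35 72 51
f 72 46 75
f 51 75 40
f 72 75 51
f 35 51 47
f 51 40 52
f 47 52 36
f 51 52 47
f 35 47 56
f 47 36 57
f 56 57 42
f 47 57 56
f 35 56 68
f 56 42 71
f 68 71 45
f 56 71 68
f 35 68 72
f 68 45 76
f 72 76 46
f 68 76 72
f 36 52 63
f 52 40 66
f 63 66 44
f 52 66 63
f 40 75 53
f 75 46 74
f 53 74 39
f 75 74 53
f 46 76 73
f 76 45 69
f 73 69 37
f 76 69 73
f 45 71 70
f 71 42 58
f 70 58 41
f 71 58 70
f 42 57 62
f 57 36 59
f 62 59 43
f 57 59 62
f 38 64 50
f 64 44 65
f 50 65 39
f 64 65 50
f 38 50 48
f 50 39 49
f 48 49 37
f 50 49 48
f 38 48 55
f 48 37 54
f 55 54 41
f 48 54 55
f 38 55 60
f 55 41 61
f 60 61 43
f 55 61 60
f 38 60 64
f 60 43 67
f 64 67 44
f 60 67 64
f 39 65 53
f 65 44 66
f 53 66 40
f 65 66 53
f 37 49 73
f 49 39 74
f 73 74 46
f 49 74 73
f 41 54 70
f 54 37 69
f 70 69 45
f 54 69 70
f 43 61 62
f 61 41 58
f 62 58 42
f 61 58 62
f 44 67 63
f 67 43 59
f 63 59 36
f 67 59 63
f 78 77 80
f 78 80 79
f 80 77 81
f 80 81 79
f 81 77 82
f 81 82 79
f 82 77 83
f 82 83 79
f 83 77 84
f 83 84 79
f 84 77 85
f 84 85 79
f 85 77 86
f 85 86 79
f 86 77 87
f 86 87 79
f 87 77 88
f 87 88 79
f 88 77 89
f 88 89 79
f 89 77 90
f 89 90 79
f 90 77 91
f 90 91 79
f 91 77 78
f 91 78 79
f 93 92 96
f 93 96 94
f 94 96 97
f 94 97 95
f 96 92 98
f 96 98 97
f 97 98 99
f 97 99 95
f 98 92 100
f 98 100 99
f 99 100 101
f 99 101 95
f 100 92 102
f 100 102 101
f 101 102 103
f 101 103 95
f 102 92 104
f 102 104 103
f 103 104 105
f 103 105 95
f 104 92 106
f 104 106 105
f 105 106 107
f 105 107 95
f 106 92 108
f 106 108 107
f 107 108 109
f 107 109 95
f 108 92 110
f 108 110 109
f 109 110 111
f 109 111 95
f 110 92 112
f 110 112 111
f 111 112 113
f 111 113 95
f 112 92 93
f 112 93 113
f 113 93 94
f 113 94 95

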